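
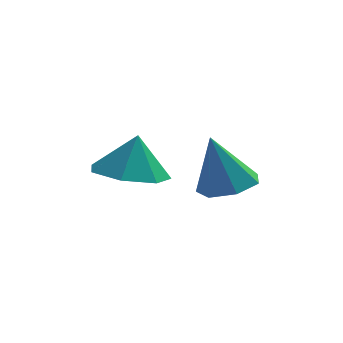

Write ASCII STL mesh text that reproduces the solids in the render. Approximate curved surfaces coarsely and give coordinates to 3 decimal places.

solid 
facet normal 0.276 -0.066 -0.959
outer loop
vertex 2.621 2.289 -2.36
vertex 1.999 2.592 -2.56
vertex 2.624 2.912 -2.402
endloop
endfacet
facet normal 0.763 0.040 0.646
outer loop
vertex 2.621 2.289 -2.36
vertex 2.624 2.912 -2.402
vertex 1.601 2.688 -1.18
endloop
endfacet
facet normal 0.276 -0.066 -0.959
outer loop
vertex 2.624 2.912 -2.402
vertex 1.999 2.592 -2.56
vertex 2.157 3.295 -2.563
endloop
endfacet
facet normal 0.438 0.745 0.503
outer loop
vertex 2.624 2.912 -2.402
vertex 2.157 3.295 -2.563
vertex 1.601 2.688 -1.18
endloop
endfacet
facet normal 0.277 -0.066 -0.959
outer loop
vertex 2.157 3.295 -2.563
vertex 1.999 2.592 -2.56
vertex 1.571 3.148 -2.722
endloop
endfacet
facet normal -0.304 0.911 0.278
outer loop
vertex 2.157 3.295 -2.563
vertex 1.571 3.148 -2.722
vertex 1.601 2.688 -1.18
endloop
endfacet
facet normal 0.277 -0.066 -0.959
outer loop
vertex 1.571 3.148 -2.722
vertex 1.999 2.592 -2.56
vertex 1.307 2.583 -2.759
endloop
endfacet
facet normal -0.901 0.412 0.140
outer loop
vertex 1.571 3.148 -2.722
vertex 1.307 2.583 -2.759
vertex 1.601 2.688 -1.18
endloop
endfacet
facet normal 0.277 -0.065 -0.959
outer loop
vertex 1.307 2.583 -2.759
vertex 1.999 2.592 -2.56
vertex 1.565 2.025 -2.647
endloop
endfacet
facet normal -0.905 -0.379 0.194
outer loop
vertex 1.307 2.583 -2.759
vertex 1.565 2.025 -2.647
vertex 1.601 2.688 -1.18
endloop
endfacet
facet normal 0.277 -0.065 -0.959
outer loop
vertex 1.565 2.025 -2.647
vertex 1.999 2.592 -2.56
vertex 2.149 1.894 -2.469
endloop
endfacet
facet normal -0.314 -0.862 0.397
outer loop
vertex 1.565 2.025 -2.647
vertex 2.149 1.894 -2.469
vertex 1.601 2.688 -1.18
endloop
endfacet
facet normal 0.276 -0.066 -0.959
outer loop
vertex 2.149 1.894 -2.469
vertex 1.999 2.592 -2.56
vertex 2.621 2.289 -2.36
endloop
endfacet
facet normal 0.428 -0.677 0.599
outer loop
vertex 2.149 1.894 -2.469
vertex 2.621 2.289 -2.36
vertex 1.601 2.688 -1.18
endloop
endfacet
facet normal -0.173 -0.224 -0.959
outer loop
vertex 0.493 0.763 -1.551
vertex -0.069 1.425 -1.604
vertex 0.787 1.426 -1.759
endloop
endfacet
facet normal 0.825 -0.200 0.529
outer loop
vertex 0.493 0.763 -1.551
vertex 0.787 1.426 -1.759
vertex 0.109 1.655 -0.616
endloop
endfacet
facet normal -0.173 -0.224 -0.959
outer loop
vertex 0.787 1.426 -1.759
vertex -0.069 1.425 -1.604
vertex 0.436 2.088 -1.85
endloop
endfacet
facet normal 0.796 0.474 0.377
outer loop
vertex 0.787 1.426 -1.759
vertex 0.436 2.088 -1.85
vertex 0.109 1.655 -0.616
endloop
endfacet
facet normal -0.173 -0.224 -0.959
outer loop
vertex 0.436 2.088 -1.85
vertex -0.069 1.425 -1.604
vertex -0.295 2.251 -1.756
endloop
endfacet
facet normal 0.248 0.892 0.379
outer loop
vertex 0.436 2.088 -1.85
vertex -0.295 2.251 -1.756
vertex 0.109 1.655 -0.616
endloop
endfacet
facet normal -0.174 -0.224 -0.959
outer loop
vertex -0.295 2.251 -1.756
vertex -0.069 1.425 -1.604
vertex -0.856 1.791 -1.547
endloop
endfacet
facet normal -0.409 0.741 0.532
outer loop
vertex -0.295 2.251 -1.756
vertex -0.856 1.791 -1.547
vertex 0.109 1.655 -0.616
endloop
endfacet
facet normal -0.173 -0.224 -0.959
outer loop
vertex -0.856 1.791 -1.547
vertex -0.069 1.425 -1.604
vertex -0.825 1.055 -1.381
endloop
endfacet
facet normal -0.678 0.134 0.723
outer loop
vertex -0.856 1.791 -1.547
vertex -0.825 1.055 -1.381
vertex 0.109 1.655 -0.616
endloop
endfacet
facet normal -0.173 -0.224 -0.959
outer loop
vertex -0.825 1.055 -1.381
vertex -0.069 1.425 -1.604
vertex -0.225 0.598 -1.383
endloop
endfacet
facet normal -0.357 -0.472 0.806
outer loop
vertex -0.825 1.055 -1.381
vertex -0.225 0.598 -1.383
vertex 0.109 1.655 -0.616
endloop
endfacet
facet normal -0.173 -0.224 -0.959
outer loop
vertex -0.225 0.598 -1.383
vertex -0.069 1.425 -1.604
vertex 0.493 0.763 -1.551
endloop
endfacet
facet normal 0.311 -0.621 0.720
outer loop
vertex -0.225 0.598 -1.383
vertex 0.493 0.763 -1.551
vertex 0.109 1.655 -0.616
endloop
endfacet

endsolid


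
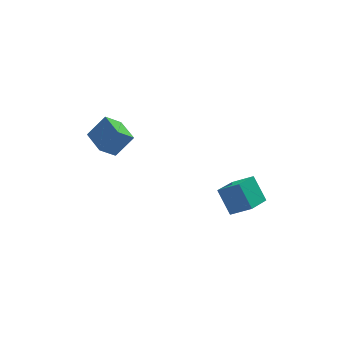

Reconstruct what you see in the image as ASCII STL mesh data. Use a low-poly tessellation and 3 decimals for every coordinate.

solid 
facet normal -0.732 -0.316 0.603
outer loop
vertex -3.292 1.864 -1.177
vertex -3.762 3.513 -0.885
vertex -4.298 1.799 -2.432
endloop
endfacet
facet normal 0.270 -0.948 -0.168
outer loop
vertex -3.398 2.187 -3.175
vertex -3.292 1.864 -1.177
vertex -4.298 1.799 -2.432
endloop
endfacet
facet normal -0.732 -0.316 0.604
outer loop
vertex -4.298 1.799 -2.432
vertex -3.762 3.513 -0.885
vertex -4.769 3.448 -2.14
endloop
endfacet
facet normal -0.626 -0.041 -0.779
outer loop
vertex -4.769 3.448 -2.14
vertex -3.398 2.187 -3.175
vertex -4.298 1.799 -2.432
endloop
endfacet
facet normal 0.626 0.040 0.779
outer loop
vertex -3.292 1.864 -1.177
vertex -2.862 3.901 -1.628
vertex -3.762 3.513 -0.885
endloop
endfacet
facet normal 0.270 -0.948 -0.168
outer loop
vertex -2.391 2.252 -1.92
vertex -3.292 1.864 -1.177
vertex -3.398 2.187 -3.175
endloop
endfacet
facet normal 0.625 0.041 0.779
outer loop
vertex -2.391 2.252 -1.92
vertex -2.862 3.901 -1.628
vertex -3.292 1.864 -1.177
endloop
endfacet
facet normal -0.270 0.948 0.168
outer loop
vertex -3.762 3.513 -0.885
vertex -2.862 3.901 -1.628
vertex -4.769 3.448 -2.14
endloop
endfacet
facet normal -0.625 -0.040 -0.779
outer loop
vertex -3.868 3.836 -2.883
vertex -3.398 2.187 -3.175
vertex -4.769 3.448 -2.14
endloop
endfacet
facet normal -0.270 0.948 0.167
outer loop
vertex -4.769 3.448 -2.14
vertex -2.862 3.901 -1.628
vertex -3.868 3.836 -2.883
endloop
endfacet
facet normal 0.732 0.316 -0.604
outer loop
vertex -3.868 3.836 -2.883
vertex -2.391 2.252 -1.92
vertex -3.398 2.187 -3.175
endloop
endfacet
facet normal 0.732 0.316 -0.603
outer loop
vertex -2.862 3.901 -1.628
vertex -2.391 2.252 -1.92
vertex -3.868 3.836 -2.883
endloop
endfacet
facet normal -0.765 0.393 -0.510
outer loop
vertex 1.077 -3.559 -2.71
vertex 2.126 -2.072 -3.139
vertex 1.604 -4.33 -4.094
endloop
endfacet
facet normal -0.561 -0.795 0.230
outer loop
vertex 2.614 -4.848 -3.421
vertex 1.077 -3.559 -2.71
vertex 1.604 -4.33 -4.094
endloop
endfacet
facet normal -0.765 0.393 -0.510
outer loop
vertex 1.604 -4.33 -4.094
vertex 2.126 -2.072 -3.139
vertex 2.653 -2.843 -4.523
endloop
endfacet
facet normal 0.316 -0.462 -0.829
outer loop
vertex 2.653 -2.843 -4.523
vertex 2.614 -4.848 -3.421
vertex 1.604 -4.33 -4.094
endloop
endfacet
facet normal -0.316 0.462 0.829
outer loop
vertex 1.077 -3.559 -2.71
vertex 3.136 -2.59 -2.466
vertex 2.126 -2.072 -3.139
endloop
endfacet
facet normal -0.561 -0.795 0.230
outer loop
vertex 2.087 -4.077 -2.037
vertex 1.077 -3.559 -2.71
vertex 2.614 -4.848 -3.421
endloop
endfacet
facet normal -0.316 0.462 0.829
outer loop
vertex 2.087 -4.077 -2.037
vertex 3.136 -2.59 -2.466
vertex 1.077 -3.559 -2.71
endloop
endfacet
facet normal 0.561 0.795 -0.230
outer loop
vertex 2.126 -2.072 -3.139
vertex 3.136 -2.59 -2.466
vertex 2.653 -2.843 -4.523
endloop
endfacet
facet normal 0.316 -0.462 -0.829
outer loop
vertex 3.663 -3.361 -3.85
vertex 2.614 -4.848 -3.421
vertex 2.653 -2.843 -4.523
endloop
endfacet
facet normal 0.561 0.795 -0.230
outer loop
vertex 2.653 -2.843 -4.523
vertex 3.136 -2.59 -2.466
vertex 3.663 -3.361 -3.85
endloop
endfacet
facet normal 0.765 -0.393 0.510
outer loop
vertex 3.663 -3.361 -3.85
vertex 2.087 -4.077 -2.037
vertex 2.614 -4.848 -3.421
endloop
endfacet
facet normal 0.765 -0.393 0.510
outer loop
vertex 3.136 -2.59 -2.466
vertex 2.087 -4.077 -2.037
vertex 3.663 -3.361 -3.85
endloop
endfacet

endsolid


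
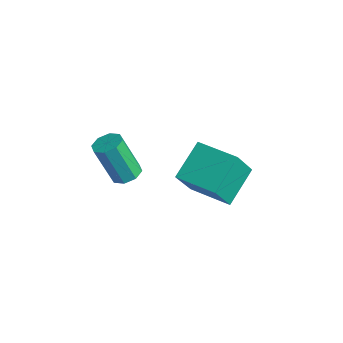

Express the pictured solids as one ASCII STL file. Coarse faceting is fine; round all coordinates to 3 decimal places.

solid 
facet normal -0.948 -0.316 -0.047
outer loop
vertex -2.244 -0.739 -3.661
vertex -2.838 0.886 -2.599
vertex -2.495 0.264 -5.337
endloop
endfacet
facet normal 0.292 -0.801 -0.523
outer loop
vertex -0.542 0.914 -5.241
vertex -2.244 -0.739 -3.661
vertex -2.495 0.264 -5.337
endloop
endfacet
facet normal -0.948 -0.315 -0.047
outer loop
vertex -2.495 0.264 -5.337
vertex -2.838 0.886 -2.599
vertex -3.088 1.89 -4.276
endloop
endfacet
facet normal -0.128 0.509 -0.851
outer loop
vertex -3.088 1.89 -4.276
vertex -0.542 0.914 -5.241
vertex -2.495 0.264 -5.337
endloop
endfacet
facet normal 0.128 -0.509 0.851
outer loop
vertex -2.244 -0.739 -3.661
vertex -0.885 1.536 -2.503
vertex -2.838 0.886 -2.599
endloop
endfacet
facet normal 0.292 -0.801 -0.523
outer loop
vertex -0.292 -0.09 -3.564
vertex -2.244 -0.739 -3.661
vertex -0.542 0.914 -5.241
endloop
endfacet
facet normal 0.127 -0.509 0.851
outer loop
vertex -0.292 -0.09 -3.564
vertex -0.885 1.536 -2.503
vertex -2.244 -0.739 -3.661
endloop
endfacet
facet normal -0.292 0.801 0.523
outer loop
vertex -2.838 0.886 -2.599
vertex -0.885 1.536 -2.503
vertex -3.088 1.89 -4.276
endloop
endfacet
facet normal -0.127 0.510 -0.851
outer loop
vertex -1.136 2.539 -4.179
vertex -0.542 0.914 -5.241
vertex -3.088 1.89 -4.276
endloop
endfacet
facet normal -0.292 0.801 0.523
outer loop
vertex -3.088 1.89 -4.276
vertex -0.885 1.536 -2.503
vertex -1.136 2.539 -4.179
endloop
endfacet
facet normal 0.948 0.315 0.048
outer loop
vertex -1.136 2.539 -4.179
vertex -0.292 -0.09 -3.564
vertex -0.542 0.914 -5.241
endloop
endfacet
facet normal 0.948 0.315 0.047
outer loop
vertex -0.885 1.536 -2.503
vertex -0.292 -0.09 -3.564
vertex -1.136 2.539 -4.179
endloop
endfacet
facet normal 0.285 0.260 -0.923
outer loop
vertex -1.642 -3.757 -1.811
vertex -2.152 -3.279 -1.834
vertex -1.484 -3.28 -1.628
endloop
endfacet
facet normal 0.912 -0.370 0.177
outer loop
vertex -1.642 -3.757 -1.811
vertex -1.484 -3.28 -1.628
vertex -2.237 -4.299 0.118
endloop
endfacet
facet normal 0.912 -0.370 0.178
outer loop
vertex -2.237 -4.299 0.118
vertex -1.484 -3.28 -1.628
vertex -2.079 -3.821 0.301
endloop
endfacet
facet normal -0.286 -0.259 0.923
outer loop
vertex -2.237 -4.299 0.118
vertex -2.079 -3.821 0.301
vertex -2.748 -3.821 0.094
endloop
endfacet
facet normal 0.285 0.258 -0.923
outer loop
vertex -1.484 -3.28 -1.628
vertex -2.152 -3.279 -1.834
vertex -1.717 -2.801 -1.566
endloop
endfacet
facet normal 0.854 0.368 0.367
outer loop
vertex -1.484 -3.28 -1.628
vertex -1.717 -2.801 -1.566
vertex -2.079 -3.821 0.301
endloop
endfacet
facet normal 0.854 0.369 0.367
outer loop
vertex -2.079 -3.821 0.301
vertex -1.717 -2.801 -1.566
vertex -2.312 -3.343 0.363
endloop
endfacet
facet normal -0.286 -0.259 0.923
outer loop
vertex -2.079 -3.821 0.301
vertex -2.312 -3.343 0.363
vertex -2.748 -3.821 0.094
endloop
endfacet
facet normal 0.285 0.259 -0.923
outer loop
vertex -1.717 -2.801 -1.566
vertex -2.152 -3.279 -1.834
vertex -2.205 -2.603 -1.661
endloop
endfacet
facet normal 0.295 0.892 0.342
outer loop
vertex -1.717 -2.801 -1.566
vertex -2.205 -2.603 -1.661
vertex -2.312 -3.343 0.363
endloop
endfacet
facet normal 0.295 0.892 0.342
outer loop
vertex -2.312 -3.343 0.363
vertex -2.205 -2.603 -1.661
vertex -2.801 -3.145 0.268
endloop
endfacet
facet normal -0.284 -0.260 0.923
outer loop
vertex -2.312 -3.343 0.363
vertex -2.801 -3.145 0.268
vertex -2.748 -3.821 0.094
endloop
endfacet
facet normal 0.285 0.259 -0.923
outer loop
vertex -2.205 -2.603 -1.661
vertex -2.152 -3.279 -1.834
vertex -2.663 -2.801 -1.858
endloop
endfacet
facet normal -0.436 0.893 0.116
outer loop
vertex -2.205 -2.603 -1.661
vertex -2.663 -2.801 -1.858
vertex -2.801 -3.145 0.268
endloop
endfacet
facet normal -0.437 0.892 0.116
outer loop
vertex -2.801 -3.145 0.268
vertex -2.663 -2.801 -1.858
vertex -3.258 -3.343 0.071
endloop
endfacet
facet normal -0.285 -0.260 0.923
outer loop
vertex -2.801 -3.145 0.268
vertex -3.258 -3.343 0.071
vertex -2.748 -3.821 0.094
endloop
endfacet
facet normal 0.286 0.259 -0.923
outer loop
vertex -2.663 -2.801 -1.858
vertex -2.152 -3.279 -1.834
vertex -2.821 -3.279 -2.041
endloop
endfacet
facet normal -0.912 0.369 -0.178
outer loop
vertex -2.663 -2.801 -1.858
vertex -2.821 -3.279 -2.041
vertex -3.258 -3.343 0.071
endloop
endfacet
facet normal -0.912 0.370 -0.177
outer loop
vertex -3.258 -3.343 0.071
vertex -2.821 -3.279 -2.041
vertex -3.416 -3.82 -0.112
endloop
endfacet
facet normal -0.285 -0.260 0.923
outer loop
vertex -3.258 -3.343 0.071
vertex -3.416 -3.82 -0.112
vertex -2.748 -3.821 0.094
endloop
endfacet
facet normal 0.286 0.259 -0.923
outer loop
vertex -2.821 -3.279 -2.041
vertex -2.152 -3.279 -1.834
vertex -2.588 -3.757 -2.103
endloop
endfacet
facet normal -0.854 -0.369 -0.367
outer loop
vertex -2.821 -3.279 -2.041
vertex -2.588 -3.757 -2.103
vertex -3.416 -3.82 -0.112
endloop
endfacet
facet normal -0.854 -0.368 -0.367
outer loop
vertex -3.416 -3.82 -0.112
vertex -2.588 -3.757 -2.103
vertex -3.183 -4.299 -0.174
endloop
endfacet
facet normal -0.285 -0.258 0.923
outer loop
vertex -3.416 -3.82 -0.112
vertex -3.183 -4.299 -0.174
vertex -2.748 -3.821 0.094
endloop
endfacet
facet normal 0.284 0.260 -0.923
outer loop
vertex -2.588 -3.757 -2.103
vertex -2.152 -3.279 -1.834
vertex -2.099 -3.955 -2.008
endloop
endfacet
facet normal -0.295 -0.892 -0.342
outer loop
vertex -2.588 -3.757 -2.103
vertex -2.099 -3.955 -2.008
vertex -3.183 -4.299 -0.174
endloop
endfacet
facet normal -0.295 -0.892 -0.342
outer loop
vertex -3.183 -4.299 -0.174
vertex -2.099 -3.955 -2.008
vertex -2.695 -4.497 -0.079
endloop
endfacet
facet normal -0.285 -0.259 0.923
outer loop
vertex -3.183 -4.299 -0.174
vertex -2.695 -4.497 -0.079
vertex -2.748 -3.821 0.094
endloop
endfacet
facet normal 0.285 0.260 -0.923
outer loop
vertex -2.099 -3.955 -2.008
vertex -2.152 -3.279 -1.834
vertex -1.642 -3.757 -1.811
endloop
endfacet
facet normal 0.436 -0.892 -0.116
outer loop
vertex -2.099 -3.955 -2.008
vertex -1.642 -3.757 -1.811
vertex -2.695 -4.497 -0.079
endloop
endfacet
facet normal 0.436 -0.892 -0.116
outer loop
vertex -2.695 -4.497 -0.079
vertex -1.642 -3.757 -1.811
vertex -2.237 -4.299 0.118
endloop
endfacet
facet normal -0.285 -0.259 0.923
outer loop
vertex -2.695 -4.497 -0.079
vertex -2.237 -4.299 0.118
vertex -2.748 -3.821 0.094
endloop
endfacet

endsolid


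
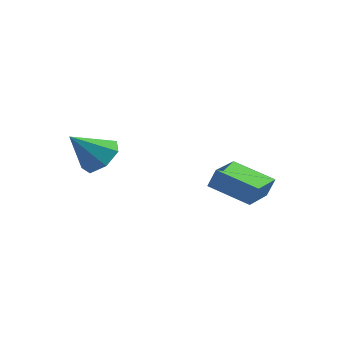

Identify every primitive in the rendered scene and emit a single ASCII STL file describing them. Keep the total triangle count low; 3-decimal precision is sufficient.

solid 
facet normal -0.947 0.016 0.320
outer loop
vertex -0.421 2.559 -0.206
vertex -0.463 4.145 -0.412
vertex -0.702 2.444 -1.032
endloop
endfacet
facet normal 0.027 -0.991 0.129
outer loop
vertex 1.003 2.415 -1.608
vertex -0.421 2.559 -0.206
vertex -0.702 2.444 -1.032
endloop
endfacet
facet normal -0.947 0.016 0.320
outer loop
vertex -0.702 2.444 -1.032
vertex -0.463 4.145 -0.412
vertex -0.744 4.03 -1.237
endloop
endfacet
facet normal -0.319 -0.130 -0.939
outer loop
vertex -0.744 4.03 -1.237
vertex 1.003 2.415 -1.608
vertex -0.702 2.444 -1.032
endloop
endfacet
facet normal 0.319 0.130 0.939
outer loop
vertex -0.421 2.559 -0.206
vertex 1.242 4.116 -0.988
vertex -0.463 4.145 -0.412
endloop
endfacet
facet normal 0.027 -0.991 0.129
outer loop
vertex 1.284 2.53 -0.783
vertex -0.421 2.559 -0.206
vertex 1.003 2.415 -1.608
endloop
endfacet
facet normal 0.320 0.130 0.939
outer loop
vertex 1.284 2.53 -0.783
vertex 1.242 4.116 -0.988
vertex -0.421 2.559 -0.206
endloop
endfacet
facet normal -0.027 0.991 -0.129
outer loop
vertex -0.463 4.145 -0.412
vertex 1.242 4.116 -0.988
vertex -0.744 4.03 -1.237
endloop
endfacet
facet normal -0.320 -0.130 -0.938
outer loop
vertex 0.961 4.001 -1.814
vertex 1.003 2.415 -1.608
vertex -0.744 4.03 -1.237
endloop
endfacet
facet normal -0.027 0.991 -0.129
outer loop
vertex -0.744 4.03 -1.237
vertex 1.242 4.116 -0.988
vertex 0.961 4.001 -1.814
endloop
endfacet
facet normal 0.947 -0.017 -0.320
outer loop
vertex 0.961 4.001 -1.814
vertex 1.284 2.53 -0.783
vertex 1.003 2.415 -1.608
endloop
endfacet
facet normal 0.947 -0.016 -0.320
outer loop
vertex 1.242 4.116 -0.988
vertex 1.284 2.53 -0.783
vertex 0.961 4.001 -1.814
endloop
endfacet
facet normal 0.478 0.509 -0.716
outer loop
vertex -2.404 -1.114 1.792
vertex -3.17 -1.015 1.351
vertex -2.813 -0.483 1.968
endloop
endfacet
facet normal 0.411 0.012 0.912
outer loop
vertex -2.404 -1.114 1.792
vertex -2.813 -0.483 1.968
vertex -3.93 -1.825 2.489
endloop
endfacet
facet normal 0.478 0.509 -0.716
outer loop
vertex -2.813 -0.483 1.968
vertex -3.17 -1.015 1.351
vertex -3.491 -0.253 1.679
endloop
endfacet
facet normal -0.195 0.492 0.849
outer loop
vertex -2.813 -0.483 1.968
vertex -3.491 -0.253 1.679
vertex -3.93 -1.825 2.489
endloop
endfacet
facet normal 0.477 0.509 -0.716
outer loop
vertex -3.491 -0.253 1.679
vertex -3.17 -1.015 1.351
vertex -3.928 -0.597 1.143
endloop
endfacet
facet normal -0.815 0.428 0.390
outer loop
vertex -3.491 -0.253 1.679
vertex -3.928 -0.597 1.143
vertex -3.93 -1.825 2.489
endloop
endfacet
facet normal 0.477 0.510 -0.716
outer loop
vertex -3.928 -0.597 1.143
vertex -3.17 -1.015 1.351
vertex -3.794 -1.256 0.763
endloop
endfacet
facet normal -0.984 -0.131 -0.121
outer loop
vertex -3.928 -0.597 1.143
vertex -3.794 -1.256 0.763
vertex -3.93 -1.825 2.489
endloop
endfacet
facet normal 0.477 0.510 -0.716
outer loop
vertex -3.794 -1.256 0.763
vertex -3.17 -1.015 1.351
vertex -3.19 -1.733 0.826
endloop
endfacet
facet normal -0.573 -0.764 -0.297
outer loop
vertex -3.794 -1.256 0.763
vertex -3.19 -1.733 0.826
vertex -3.93 -1.825 2.489
endloop
endfacet
facet normal 0.478 0.510 -0.715
outer loop
vertex -3.19 -1.733 0.826
vertex -3.17 -1.015 1.351
vertex -2.572 -1.67 1.284
endloop
endfacet
facet normal 0.107 -0.994 -0.007
outer loop
vertex -3.19 -1.733 0.826
vertex -2.572 -1.67 1.284
vertex -3.93 -1.825 2.489
endloop
endfacet
facet normal 0.478 0.509 -0.716
outer loop
vertex -2.572 -1.67 1.284
vertex -3.17 -1.015 1.351
vertex -2.404 -1.114 1.792
endloop
endfacet
facet normal 0.545 -0.649 0.531
outer loop
vertex -2.572 -1.67 1.284
vertex -2.404 -1.114 1.792
vertex -3.93 -1.825 2.489
endloop
endfacet

endsolid


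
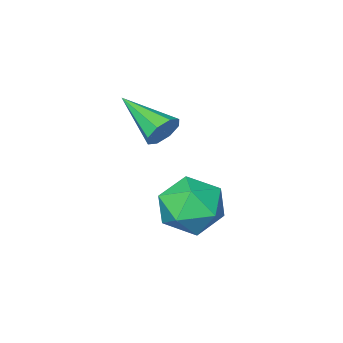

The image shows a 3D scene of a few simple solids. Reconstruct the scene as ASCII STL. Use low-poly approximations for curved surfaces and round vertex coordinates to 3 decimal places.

solid 
facet normal -0.277 0.060 0.959
outer loop
vertex -0.278 -0.495 -0.159
vertex 0.321 -1.469 0.075
vertex 0.843 -0.429 0.161
endloop
endfacet
facet normal -0.232 0.709 0.666
outer loop
vertex -0.278 -0.495 -0.159
vertex 0.843 -0.429 0.161
vertex 0.44 0.249 -0.7
endloop
endfacet
facet normal -0.675 0.730 0.107
outer loop
vertex -0.278 -0.495 -0.159
vertex 0.44 0.249 -0.7
vertex -0.33 -0.373 -1.318
endloop
endfacet
facet normal -0.994 0.093 0.054
outer loop
vertex -0.278 -0.495 -0.159
vertex -0.33 -0.373 -1.318
vertex -0.403 -1.435 -0.84
endloop
endfacet
facet normal -0.748 -0.321 0.580
outer loop
vertex -0.278 -0.495 -0.159
vertex -0.403 -1.435 -0.84
vertex 0.321 -1.469 0.075
endloop
endfacet
facet normal 0.433 0.796 0.424
outer loop
vertex 0.44 0.249 -0.7
vertex 0.843 -0.429 0.161
vertex 1.483 -0.265 -0.8
endloop
endfacet
facet normal 0.360 -0.255 0.897
outer loop
vertex 0.843 -0.429 0.161
vertex 0.321 -1.469 0.075
vertex 1.41 -1.327 -0.322
endloop
endfacet
facet normal -0.402 -0.870 0.285
outer loop
vertex 0.321 -1.469 0.075
vertex -0.403 -1.435 -0.84
vertex 0.64 -1.949 -0.94
endloop
endfacet
facet normal -0.799 -0.200 -0.567
outer loop
vertex -0.403 -1.435 -0.84
vertex -0.33 -0.373 -1.318
vertex 0.237 -1.271 -1.801
endloop
endfacet
facet normal -0.284 0.829 -0.481
outer loop
vertex -0.33 -0.373 -1.318
vertex 0.44 0.249 -0.7
vertex 0.759 -0.231 -1.715
endloop
endfacet
facet normal 0.994 -0.093 -0.054
outer loop
vertex 1.358 -1.205 -1.481
vertex 1.483 -0.265 -0.8
vertex 1.41 -1.327 -0.322
endloop
endfacet
facet normal 0.675 -0.730 -0.107
outer loop
vertex 1.358 -1.205 -1.481
vertex 1.41 -1.327 -0.322
vertex 0.64 -1.949 -0.94
endloop
endfacet
facet normal 0.232 -0.709 -0.666
outer loop
vertex 1.358 -1.205 -1.481
vertex 0.64 -1.949 -0.94
vertex 0.237 -1.271 -1.801
endloop
endfacet
facet normal 0.277 -0.060 -0.959
outer loop
vertex 1.358 -1.205 -1.481
vertex 0.237 -1.271 -1.801
vertex 0.759 -0.231 -1.715
endloop
endfacet
facet normal 0.748 0.321 -0.580
outer loop
vertex 1.358 -1.205 -1.481
vertex 0.759 -0.231 -1.715
vertex 1.483 -0.265 -0.8
endloop
endfacet
facet normal 0.799 0.200 0.567
outer loop
vertex 1.41 -1.327 -0.322
vertex 1.483 -0.265 -0.8
vertex 0.843 -0.429 0.161
endloop
endfacet
facet normal 0.284 -0.829 0.481
outer loop
vertex 0.64 -1.949 -0.94
vertex 1.41 -1.327 -0.322
vertex 0.321 -1.469 0.075
endloop
endfacet
facet normal -0.433 -0.796 -0.424
outer loop
vertex 0.237 -1.271 -1.801
vertex 0.64 -1.949 -0.94
vertex -0.403 -1.435 -0.84
endloop
endfacet
facet normal -0.360 0.255 -0.897
outer loop
vertex 0.759 -0.231 -1.715
vertex 0.237 -1.271 -1.801
vertex -0.33 -0.373 -1.318
endloop
endfacet
facet normal 0.402 0.870 -0.285
outer loop
vertex 1.483 -0.265 -0.8
vertex 0.759 -0.231 -1.715
vertex 0.44 0.249 -0.7
endloop
endfacet
facet normal -0.182 0.902 -0.391
outer loop
vertex 1.763 -1.326 2.036
vertex 1.266 -1.248 2.447
vertex 1.902 -1.113 2.463
endloop
endfacet
facet normal 0.954 -0.226 -0.198
outer loop
vertex 1.763 -1.326 2.036
vertex 1.902 -1.113 2.463
vertex 1.614 -2.972 3.193
endloop
endfacet
facet normal -0.182 0.903 -0.390
outer loop
vertex 1.902 -1.113 2.463
vertex 1.266 -1.248 2.447
vertex 1.668 -0.979 2.882
endloop
endfacet
facet normal 0.879 0.050 0.475
outer loop
vertex 1.902 -1.113 2.463
vertex 1.668 -0.979 2.882
vertex 1.614 -2.972 3.193
endloop
endfacet
facet normal -0.181 0.903 -0.390
outer loop
vertex 1.668 -0.979 2.882
vertex 1.266 -1.248 2.447
vertex 1.198 -1.003 3.045
endloop
endfacet
facet normal 0.318 0.138 0.938
outer loop
vertex 1.668 -0.979 2.882
vertex 1.198 -1.003 3.045
vertex 1.614 -2.972 3.193
endloop
endfacet
facet normal -0.183 0.902 -0.390
outer loop
vertex 1.198 -1.003 3.045
vertex 1.266 -1.248 2.447
vertex 0.769 -1.171 2.858
endloop
endfacet
facet normal -0.395 -0.014 0.919
outer loop
vertex 1.198 -1.003 3.045
vertex 0.769 -1.171 2.858
vertex 1.614 -2.972 3.193
endloop
endfacet
facet normal -0.183 0.902 -0.390
outer loop
vertex 0.769 -1.171 2.858
vertex 1.266 -1.248 2.447
vertex 0.631 -1.384 2.43
endloop
endfacet
facet normal -0.845 -0.317 0.430
outer loop
vertex 0.769 -1.171 2.858
vertex 0.631 -1.384 2.43
vertex 1.614 -2.972 3.193
endloop
endfacet
facet normal -0.183 0.903 -0.390
outer loop
vertex 0.631 -1.384 2.43
vertex 1.266 -1.248 2.447
vertex 0.865 -1.517 2.012
endloop
endfacet
facet normal -0.769 -0.592 -0.242
outer loop
vertex 0.631 -1.384 2.43
vertex 0.865 -1.517 2.012
vertex 1.614 -2.972 3.193
endloop
endfacet
facet normal -0.180 0.902 -0.392
outer loop
vertex 0.865 -1.517 2.012
vertex 1.266 -1.248 2.447
vertex 1.334 -1.494 1.849
endloop
endfacet
facet normal -0.211 -0.679 -0.703
outer loop
vertex 0.865 -1.517 2.012
vertex 1.334 -1.494 1.849
vertex 1.614 -2.972 3.193
endloop
endfacet
facet normal -0.182 0.902 -0.392
outer loop
vertex 1.334 -1.494 1.849
vertex 1.266 -1.248 2.447
vertex 1.763 -1.326 2.036
endloop
endfacet
facet normal 0.504 -0.527 -0.684
outer loop
vertex 1.334 -1.494 1.849
vertex 1.763 -1.326 2.036
vertex 1.614 -2.972 3.193
endloop
endfacet

endsolid


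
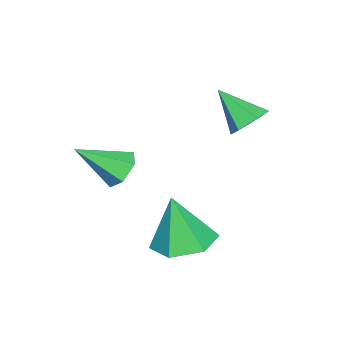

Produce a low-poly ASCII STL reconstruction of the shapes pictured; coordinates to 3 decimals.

solid 
facet normal -0.007 0.220 -0.975
outer loop
vertex 0.564 1.428 -1.782
vertex -0.296 1.448 -1.771
vertex 0.153 2.164 -1.613
endloop
endfacet
facet normal 0.792 0.323 0.518
outer loop
vertex 0.564 1.428 -1.782
vertex 0.153 2.164 -1.613
vertex -0.284 1.112 -0.289
endloop
endfacet
facet normal -0.007 0.220 -0.975
outer loop
vertex 0.153 2.164 -1.613
vertex -0.296 1.448 -1.771
vertex -0.707 2.184 -1.602
endloop
endfacet
facet normal 0.026 0.778 0.627
outer loop
vertex 0.153 2.164 -1.613
vertex -0.707 2.184 -1.602
vertex -0.284 1.112 -0.289
endloop
endfacet
facet normal -0.008 0.220 -0.976
outer loop
vertex -0.707 2.184 -1.602
vertex -0.296 1.448 -1.771
vertex -1.155 1.467 -1.76
endloop
endfacet
facet normal -0.763 0.358 0.538
outer loop
vertex -0.707 2.184 -1.602
vertex -1.155 1.467 -1.76
vertex -0.284 1.112 -0.289
endloop
endfacet
facet normal -0.008 0.221 -0.975
outer loop
vertex -1.155 1.467 -1.76
vertex -0.296 1.448 -1.771
vertex -0.744 0.731 -1.93
endloop
endfacet
facet normal -0.785 -0.517 0.340
outer loop
vertex -1.155 1.467 -1.76
vertex -0.744 0.731 -1.93
vertex -0.284 1.112 -0.289
endloop
endfacet
facet normal -0.007 0.221 -0.975
outer loop
vertex -0.744 0.731 -1.93
vertex -0.296 1.448 -1.771
vertex 0.115 0.711 -1.941
endloop
endfacet
facet normal -0.020 -0.973 0.231
outer loop
vertex -0.744 0.731 -1.93
vertex 0.115 0.711 -1.941
vertex -0.284 1.112 -0.289
endloop
endfacet
facet normal -0.007 0.221 -0.975
outer loop
vertex 0.115 0.711 -1.941
vertex -0.296 1.448 -1.771
vertex 0.564 1.428 -1.782
endloop
endfacet
facet normal 0.769 -0.553 0.320
outer loop
vertex 0.115 0.711 -1.941
vertex 0.564 1.428 -1.782
vertex -0.284 1.112 -0.289
endloop
endfacet
facet normal -0.411 0.704 -0.580
outer loop
vertex 0.553 0.257 0.549
vertex 0.04 -0.011 0.587
vertex 0.185 0.394 0.976
endloop
endfacet
facet normal 0.757 0.384 0.529
outer loop
vertex 0.553 0.257 0.549
vertex 0.185 0.394 0.976
vertex 0.6 -0.969 1.373
endloop
endfacet
facet normal -0.414 0.703 -0.578
outer loop
vertex 0.185 0.394 0.976
vertex 0.04 -0.011 0.587
vertex -0.327 0.125 1.015
endloop
endfacet
facet normal -0.064 0.261 0.963
outer loop
vertex 0.185 0.394 0.976
vertex -0.327 0.125 1.015
vertex 0.6 -0.969 1.373
endloop
endfacet
facet normal -0.411 0.706 -0.577
outer loop
vertex -0.327 0.125 1.015
vertex 0.04 -0.011 0.587
vertex -0.473 -0.279 0.625
endloop
endfacet
facet normal -0.679 -0.368 0.635
outer loop
vertex -0.327 0.125 1.015
vertex -0.473 -0.279 0.625
vertex 0.6 -0.969 1.373
endloop
endfacet
facet normal -0.411 0.705 -0.579
outer loop
vertex -0.473 -0.279 0.625
vertex 0.04 -0.011 0.587
vertex -0.105 -0.415 0.198
endloop
endfacet
facet normal -0.471 -0.872 -0.128
outer loop
vertex -0.473 -0.279 0.625
vertex -0.105 -0.415 0.198
vertex 0.6 -0.969 1.373
endloop
endfacet
facet normal -0.413 0.704 -0.578
outer loop
vertex -0.105 -0.415 0.198
vertex 0.04 -0.011 0.587
vertex 0.407 -0.147 0.159
endloop
endfacet
facet normal 0.349 -0.749 -0.563
outer loop
vertex -0.105 -0.415 0.198
vertex 0.407 -0.147 0.159
vertex 0.6 -0.969 1.373
endloop
endfacet
facet normal -0.411 0.706 -0.577
outer loop
vertex 0.407 -0.147 0.159
vertex 0.04 -0.011 0.587
vertex 0.553 0.257 0.549
endloop
endfacet
facet normal 0.964 -0.121 -0.235
outer loop
vertex 0.407 -0.147 0.159
vertex 0.553 0.257 0.549
vertex 0.6 -0.969 1.373
endloop
endfacet
facet normal 0.119 0.721 -0.683
outer loop
vertex -2.079 2.081 1.279
vertex -2.665 2.137 1.236
vertex -2.365 2.46 1.629
endloop
endfacet
facet normal 0.760 -0.027 0.650
outer loop
vertex -2.079 2.081 1.279
vertex -2.365 2.46 1.629
vertex -2.815 1.223 2.104
endloop
endfacet
facet normal 0.120 0.720 -0.684
outer loop
vertex -2.365 2.46 1.629
vertex -2.665 2.137 1.236
vertex -2.95 2.517 1.586
endloop
endfacet
facet normal -0.032 0.369 0.929
outer loop
vertex -2.365 2.46 1.629
vertex -2.95 2.517 1.586
vertex -2.815 1.223 2.104
endloop
endfacet
facet normal 0.119 0.720 -0.684
outer loop
vertex -2.95 2.517 1.586
vertex -2.665 2.137 1.236
vertex -3.25 2.194 1.194
endloop
endfacet
facet normal -0.835 0.127 0.535
outer loop
vertex -2.95 2.517 1.586
vertex -3.25 2.194 1.194
vertex -2.815 1.223 2.104
endloop
endfacet
facet normal 0.119 0.721 -0.683
outer loop
vertex -3.25 2.194 1.194
vertex -2.665 2.137 1.236
vertex -2.964 1.815 0.844
endloop
endfacet
facet normal -0.848 -0.511 -0.140
outer loop
vertex -3.25 2.194 1.194
vertex -2.964 1.815 0.844
vertex -2.815 1.223 2.104
endloop
endfacet
facet normal 0.119 0.721 -0.683
outer loop
vertex -2.964 1.815 0.844
vertex -2.665 2.137 1.236
vertex -2.379 1.758 0.886
endloop
endfacet
facet normal -0.058 -0.906 -0.419
outer loop
vertex -2.964 1.815 0.844
vertex -2.379 1.758 0.886
vertex -2.815 1.223 2.104
endloop
endfacet
facet normal 0.119 0.721 -0.683
outer loop
vertex -2.379 1.758 0.886
vertex -2.665 2.137 1.236
vertex -2.079 2.081 1.279
endloop
endfacet
facet normal 0.747 -0.664 -0.024
outer loop
vertex -2.379 1.758 0.886
vertex -2.079 2.081 1.279
vertex -2.815 1.223 2.104
endloop
endfacet

endsolid


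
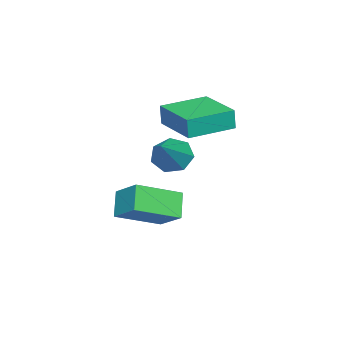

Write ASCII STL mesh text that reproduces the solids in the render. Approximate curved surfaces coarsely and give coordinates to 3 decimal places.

solid 
facet normal -0.810 -0.093 -0.579
outer loop
vertex 1.22 0.519 0.206
vertex 0.71 0.633 0.902
vertex 1.029 1.233 0.359
endloop
endfacet
facet normal 0.779 0.323 -0.537
outer loop
vertex 1.22 0.519 0.206
vertex 1.029 1.233 0.359
vertex 2.41 0.827 2.118
endloop
endfacet
facet normal -0.810 -0.093 -0.579
outer loop
vertex 1.029 1.233 0.359
vertex 0.71 0.633 0.902
vertex 0.597 1.495 0.921
endloop
endfacet
facet normal 0.407 0.907 -0.110
outer loop
vertex 1.029 1.233 0.359
vertex 0.597 1.495 0.921
vertex 2.41 0.827 2.118
endloop
endfacet
facet normal -0.809 -0.093 -0.580
outer loop
vertex 0.597 1.495 0.921
vertex 0.71 0.633 0.902
vertex 0.25 1.107 1.468
endloop
endfacet
facet normal -0.059 0.831 0.553
outer loop
vertex 0.597 1.495 0.921
vertex 0.25 1.107 1.468
vertex 2.41 0.827 2.118
endloop
endfacet
facet normal -0.809 -0.092 -0.580
outer loop
vertex 0.25 1.107 1.468
vertex 0.71 0.633 0.902
vertex 0.249 0.362 1.588
endloop
endfacet
facet normal -0.266 0.154 0.952
outer loop
vertex 0.25 1.107 1.468
vertex 0.249 0.362 1.588
vertex 2.41 0.827 2.118
endloop
endfacet
facet normal -0.809 -0.093 -0.580
outer loop
vertex 0.249 0.362 1.588
vertex 0.71 0.633 0.902
vertex 0.595 -0.18 1.192
endloop
endfacet
facet normal -0.061 -0.614 0.787
outer loop
vertex 0.249 0.362 1.588
vertex 0.595 -0.18 1.192
vertex 2.41 0.827 2.118
endloop
endfacet
facet normal -0.810 -0.092 -0.579
outer loop
vertex 0.595 -0.18 1.192
vertex 0.71 0.633 0.902
vertex 1.027 -0.109 0.577
endloop
endfacet
facet normal 0.405 -0.896 0.181
outer loop
vertex 0.595 -0.18 1.192
vertex 1.027 -0.109 0.577
vertex 2.41 0.827 2.118
endloop
endfacet
facet normal -0.810 -0.093 -0.579
outer loop
vertex 1.027 -0.109 0.577
vertex 0.71 0.633 0.902
vertex 1.22 0.519 0.206
endloop
endfacet
facet normal 0.778 -0.479 -0.407
outer loop
vertex 1.027 -0.109 0.577
vertex 1.22 0.519 0.206
vertex 2.41 0.827 2.118
endloop
endfacet
facet normal -0.757 0.651 0.057
outer loop
vertex 0.518 1.937 4.135
vertex 1.881 3.521 4.166
vertex 0.487 1.981 3.226
endloop
endfacet
facet normal -0.652 -0.758 -0.014
outer loop
vertex 1.979 0.699 3.114
vertex 0.518 1.937 4.135
vertex 0.487 1.981 3.226
endloop
endfacet
facet normal -0.757 0.651 0.057
outer loop
vertex 0.487 1.981 3.226
vertex 1.881 3.521 4.166
vertex 1.851 3.565 3.258
endloop
endfacet
facet normal -0.033 0.049 -0.998
outer loop
vertex 1.851 3.565 3.258
vertex 1.979 0.699 3.114
vertex 0.487 1.981 3.226
endloop
endfacet
facet normal 0.033 -0.048 0.998
outer loop
vertex 0.518 1.937 4.135
vertex 3.373 2.239 4.054
vertex 1.881 3.521 4.166
endloop
endfacet
facet normal -0.653 -0.758 -0.015
outer loop
vertex 2.009 0.655 4.022
vertex 0.518 1.937 4.135
vertex 1.979 0.699 3.114
endloop
endfacet
facet normal 0.034 -0.049 0.998
outer loop
vertex 2.009 0.655 4.022
vertex 3.373 2.239 4.054
vertex 0.518 1.937 4.135
endloop
endfacet
facet normal 0.652 0.758 0.015
outer loop
vertex 1.881 3.521 4.166
vertex 3.373 2.239 4.054
vertex 1.851 3.565 3.258
endloop
endfacet
facet normal -0.034 0.049 -0.998
outer loop
vertex 3.342 2.283 3.145
vertex 1.979 0.699 3.114
vertex 1.851 3.565 3.258
endloop
endfacet
facet normal 0.653 0.758 0.014
outer loop
vertex 1.851 3.565 3.258
vertex 3.373 2.239 4.054
vertex 3.342 2.283 3.145
endloop
endfacet
facet normal 0.757 -0.651 -0.057
outer loop
vertex 3.342 2.283 3.145
vertex 2.009 0.655 4.022
vertex 1.979 0.699 3.114
endloop
endfacet
facet normal 0.757 -0.651 -0.057
outer loop
vertex 3.373 2.239 4.054
vertex 2.009 0.655 4.022
vertex 3.342 2.283 3.145
endloop
endfacet
facet normal -0.647 0.657 -0.387
outer loop
vertex 1.484 0.526 -1.153
vertex 2.077 1.586 -0.343
vertex 2.284 0.776 -2.066
endloop
endfacet
facet normal -0.407 -0.726 -0.555
outer loop
vertex 3.603 -0.566 -1.277
vertex 1.484 0.526 -1.153
vertex 2.284 0.776 -2.066
endloop
endfacet
facet normal -0.646 0.658 -0.387
outer loop
vertex 2.284 0.776 -2.066
vertex 2.077 1.586 -0.343
vertex 2.878 1.836 -1.256
endloop
endfacet
facet normal 0.646 0.201 -0.737
outer loop
vertex 2.878 1.836 -1.256
vertex 3.603 -0.566 -1.277
vertex 2.284 0.776 -2.066
endloop
endfacet
facet normal -0.646 -0.202 0.737
outer loop
vertex 1.484 0.526 -1.153
vertex 3.396 0.244 0.446
vertex 2.077 1.586 -0.343
endloop
endfacet
facet normal -0.406 -0.726 -0.555
outer loop
vertex 2.802 -0.816 -0.364
vertex 1.484 0.526 -1.153
vertex 3.603 -0.566 -1.277
endloop
endfacet
facet normal -0.646 -0.201 0.737
outer loop
vertex 2.802 -0.816 -0.364
vertex 3.396 0.244 0.446
vertex 1.484 0.526 -1.153
endloop
endfacet
facet normal 0.406 0.726 0.555
outer loop
vertex 2.077 1.586 -0.343
vertex 3.396 0.244 0.446
vertex 2.878 1.836 -1.256
endloop
endfacet
facet normal 0.646 0.201 -0.736
outer loop
vertex 4.196 0.494 -0.467
vertex 3.603 -0.566 -1.277
vertex 2.878 1.836 -1.256
endloop
endfacet
facet normal 0.407 0.726 0.555
outer loop
vertex 2.878 1.836 -1.256
vertex 3.396 0.244 0.446
vertex 4.196 0.494 -0.467
endloop
endfacet
facet normal 0.646 -0.657 0.387
outer loop
vertex 4.196 0.494 -0.467
vertex 2.802 -0.816 -0.364
vertex 3.603 -0.566 -1.277
endloop
endfacet
facet normal 0.647 -0.658 0.386
outer loop
vertex 3.396 0.244 0.446
vertex 2.802 -0.816 -0.364
vertex 4.196 0.494 -0.467
endloop
endfacet

endsolid


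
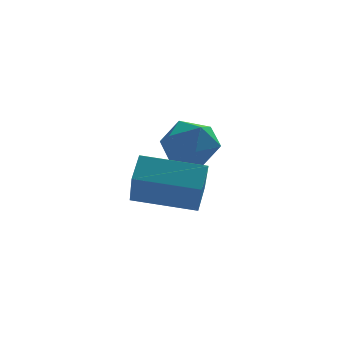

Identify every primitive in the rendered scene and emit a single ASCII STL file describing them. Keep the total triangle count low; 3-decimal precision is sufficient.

solid 
facet normal -0.962 0.218 0.165
outer loop
vertex -1.27 -3.154 -1.882
vertex -0.972 -2.352 -1.206
vertex -1.247 -2.084 -3.163
endloop
endfacet
facet normal -0.274 -0.736 -0.619
outer loop
vertex 0.792 -2.548 -3.514
vertex -1.27 -3.154 -1.882
vertex -1.247 -2.084 -3.163
endloop
endfacet
facet normal -0.962 0.219 0.165
outer loop
vertex -1.247 -2.084 -3.163
vertex -0.972 -2.352 -1.206
vertex -0.948 -1.282 -2.488
endloop
endfacet
facet normal 0.014 0.641 -0.768
outer loop
vertex -0.948 -1.282 -2.488
vertex 0.792 -2.548 -3.514
vertex -1.247 -2.084 -3.163
endloop
endfacet
facet normal -0.014 -0.641 0.767
outer loop
vertex -1.27 -3.154 -1.882
vertex 1.067 -2.816 -1.557
vertex -0.972 -2.352 -1.206
endloop
endfacet
facet normal -0.274 -0.736 -0.619
outer loop
vertex 0.768 -3.618 -2.232
vertex -1.27 -3.154 -1.882
vertex 0.792 -2.548 -3.514
endloop
endfacet
facet normal -0.014 -0.641 0.768
outer loop
vertex 0.768 -3.618 -2.232
vertex 1.067 -2.816 -1.557
vertex -1.27 -3.154 -1.882
endloop
endfacet
facet normal 0.274 0.736 0.619
outer loop
vertex -0.972 -2.352 -1.206
vertex 1.067 -2.816 -1.557
vertex -0.948 -1.282 -2.488
endloop
endfacet
facet normal 0.014 0.641 -0.767
outer loop
vertex 1.09 -1.746 -2.838
vertex 0.792 -2.548 -3.514
vertex -0.948 -1.282 -2.488
endloop
endfacet
facet normal 0.274 0.736 0.619
outer loop
vertex -0.948 -1.282 -2.488
vertex 1.067 -2.816 -1.557
vertex 1.09 -1.746 -2.838
endloop
endfacet
facet normal 0.962 -0.219 -0.165
outer loop
vertex 1.09 -1.746 -2.838
vertex 0.768 -3.618 -2.232
vertex 0.792 -2.548 -3.514
endloop
endfacet
facet normal 0.962 -0.219 -0.166
outer loop
vertex 1.067 -2.816 -1.557
vertex 0.768 -3.618 -2.232
vertex 1.09 -1.746 -2.838
endloop
endfacet
facet normal -0.311 -0.219 0.925
outer loop
vertex 0.586 0.986 -0.898
vertex 0.172 0.063 -1.256
vertex 1.186 0.097 -0.907
endloop
endfacet
facet normal 0.281 0.180 0.943
outer loop
vertex 0.586 0.986 -0.898
vertex 1.186 0.097 -0.907
vertex 1.61 1.034 -1.212
endloop
endfacet
facet normal 0.146 0.789 0.597
outer loop
vertex 0.586 0.986 -0.898
vertex 1.61 1.034 -1.212
vertex 0.859 1.579 -1.749
endloop
endfacet
facet normal -0.528 0.767 0.365
outer loop
vertex 0.586 0.986 -0.898
vertex 0.859 1.579 -1.749
vertex -0.03 0.979 -1.776
endloop
endfacet
facet normal -0.811 0.143 0.568
outer loop
vertex 0.586 0.986 -0.898
vertex -0.03 0.979 -1.776
vertex 0.172 0.063 -1.256
endloop
endfacet
facet normal 0.792 -0.168 0.587
outer loop
vertex 1.61 1.034 -1.212
vertex 1.186 0.097 -0.907
vertex 1.83 0.141 -1.764
endloop
endfacet
facet normal -0.165 -0.814 0.557
outer loop
vertex 1.186 0.097 -0.907
vertex 0.172 0.063 -1.256
vertex 0.941 -0.459 -1.791
endloop
endfacet
facet normal -0.974 -0.227 -0.021
outer loop
vertex 0.172 0.063 -1.256
vertex -0.03 0.979 -1.776
vertex 0.19 0.086 -2.328
endloop
endfacet
facet normal -0.517 0.782 -0.348
outer loop
vertex -0.03 0.979 -1.776
vertex 0.859 1.579 -1.749
vertex 0.614 1.023 -2.633
endloop
endfacet
facet normal 0.574 0.818 0.027
outer loop
vertex 0.859 1.579 -1.749
vertex 1.61 1.034 -1.212
vertex 1.628 1.057 -2.284
endloop
endfacet
facet normal 0.528 -0.767 -0.365
outer loop
vertex 1.214 0.134 -2.642
vertex 1.83 0.141 -1.764
vertex 0.941 -0.459 -1.791
endloop
endfacet
facet normal -0.146 -0.789 -0.597
outer loop
vertex 1.214 0.134 -2.642
vertex 0.941 -0.459 -1.791
vertex 0.19 0.086 -2.328
endloop
endfacet
facet normal -0.281 -0.180 -0.943
outer loop
vertex 1.214 0.134 -2.642
vertex 0.19 0.086 -2.328
vertex 0.614 1.023 -2.633
endloop
endfacet
facet normal 0.311 0.219 -0.925
outer loop
vertex 1.214 0.134 -2.642
vertex 0.614 1.023 -2.633
vertex 1.628 1.057 -2.284
endloop
endfacet
facet normal 0.811 -0.143 -0.568
outer loop
vertex 1.214 0.134 -2.642
vertex 1.628 1.057 -2.284
vertex 1.83 0.141 -1.764
endloop
endfacet
facet normal 0.517 -0.782 0.348
outer loop
vertex 0.941 -0.459 -1.791
vertex 1.83 0.141 -1.764
vertex 1.186 0.097 -0.907
endloop
endfacet
facet normal -0.574 -0.818 -0.027
outer loop
vertex 0.19 0.086 -2.328
vertex 0.941 -0.459 -1.791
vertex 0.172 0.063 -1.256
endloop
endfacet
facet normal -0.792 0.168 -0.587
outer loop
vertex 0.614 1.023 -2.633
vertex 0.19 0.086 -2.328
vertex -0.03 0.979 -1.776
endloop
endfacet
facet normal 0.165 0.814 -0.557
outer loop
vertex 1.628 1.057 -2.284
vertex 0.614 1.023 -2.633
vertex 0.859 1.579 -1.749
endloop
endfacet
facet normal 0.974 0.227 0.021
outer loop
vertex 1.83 0.141 -1.764
vertex 1.628 1.057 -2.284
vertex 1.61 1.034 -1.212
endloop
endfacet

endsolid


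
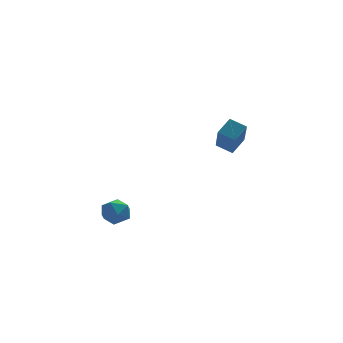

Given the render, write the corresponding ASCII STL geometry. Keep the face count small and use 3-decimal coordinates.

solid 
facet normal 0.479 0.738 -0.476
outer loop
vertex -3.606 -3.011 -2.318
vertex -3.926 -2.441 -1.757
vertex -3.172 -2.827 -1.597
endloop
endfacet
facet normal 0.836 0.122 -0.535
outer loop
vertex -3.606 -3.011 -2.318
vertex -3.172 -2.827 -1.597
vertex -3.227 -3.643 -1.87
endloop
endfacet
facet normal 0.405 -0.355 -0.843
outer loop
vertex -3.606 -3.011 -2.318
vertex -3.227 -3.643 -1.87
vertex -4.015 -3.761 -2.199
endloop
endfacet
facet normal -0.219 -0.035 -0.975
outer loop
vertex -3.606 -3.011 -2.318
vertex -4.015 -3.761 -2.199
vertex -4.447 -3.018 -2.129
endloop
endfacet
facet normal -0.174 0.640 -0.749
outer loop
vertex -3.606 -3.011 -2.318
vertex -4.447 -3.018 -2.129
vertex -3.926 -2.441 -1.757
endloop
endfacet
facet normal 0.986 -0.108 0.124
outer loop
vertex -3.227 -3.643 -1.87
vertex -3.172 -2.827 -1.597
vertex -3.313 -3.462 -1.031
endloop
endfacet
facet normal 0.408 0.887 0.217
outer loop
vertex -3.172 -2.827 -1.597
vertex -3.926 -2.441 -1.757
vertex -3.745 -2.719 -0.961
endloop
endfacet
facet normal -0.647 0.729 -0.224
outer loop
vertex -3.926 -2.441 -1.757
vertex -4.447 -3.018 -2.129
vertex -4.533 -2.837 -1.29
endloop
endfacet
facet normal -0.722 -0.364 -0.588
outer loop
vertex -4.447 -3.018 -2.129
vertex -4.015 -3.761 -2.199
vertex -4.588 -3.653 -1.563
endloop
endfacet
facet normal 0.288 -0.882 -0.373
outer loop
vertex -4.015 -3.761 -2.199
vertex -3.227 -3.643 -1.87
vertex -3.834 -4.039 -1.403
endloop
endfacet
facet normal 0.219 0.035 0.975
outer loop
vertex -4.154 -3.469 -0.842
vertex -3.313 -3.462 -1.031
vertex -3.745 -2.719 -0.961
endloop
endfacet
facet normal -0.405 0.355 0.843
outer loop
vertex -4.154 -3.469 -0.842
vertex -3.745 -2.719 -0.961
vertex -4.533 -2.837 -1.29
endloop
endfacet
facet normal -0.836 -0.122 0.535
outer loop
vertex -4.154 -3.469 -0.842
vertex -4.533 -2.837 -1.29
vertex -4.588 -3.653 -1.563
endloop
endfacet
facet normal -0.479 -0.738 0.476
outer loop
vertex -4.154 -3.469 -0.842
vertex -4.588 -3.653 -1.563
vertex -3.834 -4.039 -1.403
endloop
endfacet
facet normal 0.174 -0.640 0.749
outer loop
vertex -4.154 -3.469 -0.842
vertex -3.834 -4.039 -1.403
vertex -3.313 -3.462 -1.031
endloop
endfacet
facet normal 0.722 0.364 0.588
outer loop
vertex -3.745 -2.719 -0.961
vertex -3.313 -3.462 -1.031
vertex -3.172 -2.827 -1.597
endloop
endfacet
facet normal -0.288 0.882 0.373
outer loop
vertex -4.533 -2.837 -1.29
vertex -3.745 -2.719 -0.961
vertex -3.926 -2.441 -1.757
endloop
endfacet
facet normal -0.986 0.108 -0.124
outer loop
vertex -4.588 -3.653 -1.563
vertex -4.533 -2.837 -1.29
vertex -4.447 -3.018 -2.129
endloop
endfacet
facet normal -0.408 -0.887 -0.217
outer loop
vertex -3.834 -4.039 -1.403
vertex -4.588 -3.653 -1.563
vertex -4.015 -3.761 -2.199
endloop
endfacet
facet normal 0.647 -0.729 0.224
outer loop
vertex -3.313 -3.462 -1.031
vertex -3.834 -4.039 -1.403
vertex -3.227 -3.643 -1.87
endloop
endfacet
facet normal -0.601 -0.558 -0.572
outer loop
vertex 2.671 1.846 0.941
vertex 1.841 2.322 1.348
vertex 2.765 3.333 -0.609
endloop
endfacet
facet normal 0.799 -0.458 -0.391
outer loop
vertex 3.479 3.998 0.072
vertex 2.671 1.846 0.941
vertex 2.765 3.333 -0.609
endloop
endfacet
facet normal -0.600 -0.559 -0.572
outer loop
vertex 2.765 3.333 -0.609
vertex 1.841 2.322 1.348
vertex 1.934 3.809 -0.202
endloop
endfacet
facet normal 0.043 0.692 -0.721
outer loop
vertex 1.934 3.809 -0.202
vertex 3.479 3.998 0.072
vertex 2.765 3.333 -0.609
endloop
endfacet
facet normal -0.043 -0.692 0.721
outer loop
vertex 2.671 1.846 0.941
vertex 2.555 2.987 2.029
vertex 1.841 2.322 1.348
endloop
endfacet
facet normal 0.798 -0.458 -0.391
outer loop
vertex 3.386 2.511 1.622
vertex 2.671 1.846 0.941
vertex 3.479 3.998 0.072
endloop
endfacet
facet normal -0.043 -0.692 0.721
outer loop
vertex 3.386 2.511 1.622
vertex 2.555 2.987 2.029
vertex 2.671 1.846 0.941
endloop
endfacet
facet normal -0.799 0.457 0.391
outer loop
vertex 1.841 2.322 1.348
vertex 2.555 2.987 2.029
vertex 1.934 3.809 -0.202
endloop
endfacet
facet normal 0.043 0.692 -0.721
outer loop
vertex 2.649 4.474 0.479
vertex 3.479 3.998 0.072
vertex 1.934 3.809 -0.202
endloop
endfacet
facet normal -0.798 0.458 0.391
outer loop
vertex 1.934 3.809 -0.202
vertex 2.555 2.987 2.029
vertex 2.649 4.474 0.479
endloop
endfacet
facet normal 0.601 0.559 0.572
outer loop
vertex 2.649 4.474 0.479
vertex 3.386 2.511 1.622
vertex 3.479 3.998 0.072
endloop
endfacet
facet normal 0.600 0.559 0.572
outer loop
vertex 2.555 2.987 2.029
vertex 3.386 2.511 1.622
vertex 2.649 4.474 0.479
endloop
endfacet

endsolid


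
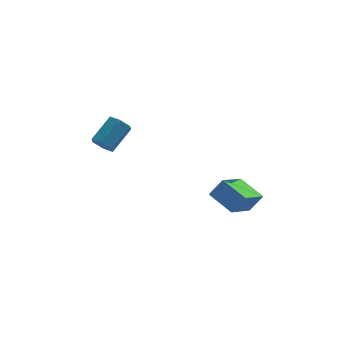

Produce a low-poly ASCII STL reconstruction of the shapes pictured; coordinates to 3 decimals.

solid 
facet normal -0.611 -0.098 -0.786
outer loop
vertex 2.552 -2.084 -1.186
vertex 3.558 -0.874 -2.119
vertex 3.315 -3.08 -1.655
endloop
endfacet
facet normal -0.550 -0.661 0.510
outer loop
vertex 3.902 -2.986 -0.901
vertex 2.552 -2.084 -1.186
vertex 3.315 -3.08 -1.655
endloop
endfacet
facet normal -0.610 -0.098 -0.786
outer loop
vertex 3.315 -3.08 -1.655
vertex 3.558 -0.874 -2.119
vertex 4.322 -1.87 -2.588
endloop
endfacet
facet normal 0.569 -0.744 -0.350
outer loop
vertex 4.322 -1.87 -2.588
vertex 3.902 -2.986 -0.901
vertex 3.315 -3.08 -1.655
endloop
endfacet
facet normal -0.569 0.744 0.351
outer loop
vertex 2.552 -2.084 -1.186
vertex 4.145 -0.78 -1.365
vertex 3.558 -0.874 -2.119
endloop
endfacet
facet normal -0.550 -0.662 0.510
outer loop
vertex 3.138 -1.99 -0.432
vertex 2.552 -2.084 -1.186
vertex 3.902 -2.986 -0.901
endloop
endfacet
facet normal -0.570 0.744 0.350
outer loop
vertex 3.138 -1.99 -0.432
vertex 4.145 -0.78 -1.365
vertex 2.552 -2.084 -1.186
endloop
endfacet
facet normal 0.549 0.662 -0.510
outer loop
vertex 3.558 -0.874 -2.119
vertex 4.145 -0.78 -1.365
vertex 4.322 -1.87 -2.588
endloop
endfacet
facet normal 0.570 -0.744 -0.350
outer loop
vertex 4.908 -1.776 -1.834
vertex 3.902 -2.986 -0.901
vertex 4.322 -1.87 -2.588
endloop
endfacet
facet normal 0.550 0.661 -0.510
outer loop
vertex 4.322 -1.87 -2.588
vertex 4.145 -0.78 -1.365
vertex 4.908 -1.776 -1.834
endloop
endfacet
facet normal 0.611 0.098 0.786
outer loop
vertex 4.908 -1.776 -1.834
vertex 3.138 -1.99 -0.432
vertex 3.902 -2.986 -0.901
endloop
endfacet
facet normal 0.611 0.098 0.786
outer loop
vertex 4.145 -0.78 -1.365
vertex 3.138 -1.99 -0.432
vertex 4.908 -1.776 -1.834
endloop
endfacet
facet normal -0.624 -0.554 -0.552
outer loop
vertex -0.858 2.661 -1.531
vertex -1.298 2.762 -1.135
vertex -1.219 3.135 -1.599
endloop
endfacet
facet normal 0.499 0.261 -0.826
outer loop
vertex -0.858 2.661 -1.531
vertex -1.219 3.135 -1.599
vertex 0.058 3.477 -0.72
endloop
endfacet
facet normal 0.498 0.263 -0.826
outer loop
vertex 0.058 3.477 -0.72
vertex -1.219 3.135 -1.599
vertex -0.304 3.95 -0.788
endloop
endfacet
facet normal 0.622 0.556 0.551
outer loop
vertex 0.058 3.477 -0.72
vertex -0.304 3.95 -0.788
vertex -0.382 3.578 -0.325
endloop
endfacet
facet normal -0.623 -0.555 -0.552
outer loop
vertex -1.219 3.135 -1.599
vertex -1.298 2.762 -1.135
vertex -1.659 3.236 -1.204
endloop
endfacet
facet normal -0.272 0.815 -0.512
outer loop
vertex -1.219 3.135 -1.599
vertex -1.659 3.236 -1.204
vertex -0.304 3.95 -0.788
endloop
endfacet
facet normal -0.272 0.814 -0.513
outer loop
vertex -0.304 3.95 -0.788
vertex -1.659 3.236 -1.204
vertex -0.744 4.052 -0.393
endloop
endfacet
facet normal 0.623 0.555 0.551
outer loop
vertex -0.304 3.95 -0.788
vertex -0.744 4.052 -0.393
vertex -0.382 3.578 -0.325
endloop
endfacet
facet normal -0.623 -0.555 -0.552
outer loop
vertex -1.659 3.236 -1.204
vertex -1.298 2.762 -1.135
vertex -1.738 2.863 -0.74
endloop
endfacet
facet normal -0.772 0.554 0.314
outer loop
vertex -1.659 3.236 -1.204
vertex -1.738 2.863 -0.74
vertex -0.744 4.052 -0.393
endloop
endfacet
facet normal -0.771 0.553 0.315
outer loop
vertex -0.744 4.052 -0.393
vertex -1.738 2.863 -0.74
vertex -0.822 3.679 0.071
endloop
endfacet
facet normal 0.623 0.555 0.551
outer loop
vertex -0.744 4.052 -0.393
vertex -0.822 3.679 0.071
vertex -0.382 3.578 -0.325
endloop
endfacet
facet normal -0.622 -0.556 -0.551
outer loop
vertex -1.738 2.863 -0.74
vertex -1.298 2.762 -1.135
vertex -1.376 2.39 -0.672
endloop
endfacet
facet normal -0.498 -0.262 0.827
outer loop
vertex -1.738 2.863 -0.74
vertex -1.376 2.39 -0.672
vertex -0.822 3.679 0.071
endloop
endfacet
facet normal -0.499 -0.262 0.826
outer loop
vertex -0.822 3.679 0.071
vertex -1.376 2.39 -0.672
vertex -0.461 3.205 0.139
endloop
endfacet
facet normal 0.624 0.554 0.552
outer loop
vertex -0.822 3.679 0.071
vertex -0.461 3.205 0.139
vertex -0.382 3.578 -0.325
endloop
endfacet
facet normal -0.623 -0.555 -0.551
outer loop
vertex -1.376 2.39 -0.672
vertex -1.298 2.762 -1.135
vertex -0.936 2.288 -1.067
endloop
endfacet
facet normal 0.271 -0.815 0.513
outer loop
vertex -1.376 2.39 -0.672
vertex -0.936 2.288 -1.067
vertex -0.461 3.205 0.139
endloop
endfacet
facet normal 0.273 -0.815 0.512
outer loop
vertex -0.461 3.205 0.139
vertex -0.936 2.288 -1.067
vertex -0.021 3.104 -0.256
endloop
endfacet
facet normal 0.623 0.555 0.552
outer loop
vertex -0.461 3.205 0.139
vertex -0.021 3.104 -0.256
vertex -0.382 3.578 -0.325
endloop
endfacet
facet normal -0.623 -0.555 -0.551
outer loop
vertex -0.936 2.288 -1.067
vertex -1.298 2.762 -1.135
vertex -0.858 2.661 -1.531
endloop
endfacet
facet normal 0.772 -0.553 -0.315
outer loop
vertex -0.936 2.288 -1.067
vertex -0.858 2.661 -1.531
vertex -0.021 3.104 -0.256
endloop
endfacet
facet normal 0.771 -0.554 -0.314
outer loop
vertex -0.021 3.104 -0.256
vertex -0.858 2.661 -1.531
vertex 0.058 3.477 -0.72
endloop
endfacet
facet normal 0.623 0.555 0.552
outer loop
vertex -0.021 3.104 -0.256
vertex 0.058 3.477 -0.72
vertex -0.382 3.578 -0.325
endloop
endfacet

endsolid


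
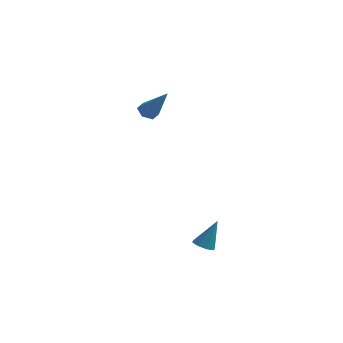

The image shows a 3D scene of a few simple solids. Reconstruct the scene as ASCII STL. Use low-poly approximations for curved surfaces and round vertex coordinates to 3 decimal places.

solid 
facet normal -0.320 -0.345 -0.883
outer loop
vertex 3.497 -1.287 -4.633
vertex 2.941 -1.099 -4.505
vertex 3.42 -0.857 -4.773
endloop
endfacet
facet normal 0.986 0.159 -0.052
outer loop
vertex 3.497 -1.287 -4.633
vertex 3.42 -0.857 -4.773
vertex 3.459 -0.541 -3.075
endloop
endfacet
facet normal -0.321 -0.343 -0.883
outer loop
vertex 3.42 -0.857 -4.773
vertex 2.941 -1.099 -4.505
vertex 3.064 -0.568 -4.756
endloop
endfacet
facet normal 0.618 0.770 -0.158
outer loop
vertex 3.42 -0.857 -4.773
vertex 3.064 -0.568 -4.756
vertex 3.459 -0.541 -3.075
endloop
endfacet
facet normal -0.318 -0.344 -0.883
outer loop
vertex 3.064 -0.568 -4.756
vertex 2.941 -1.099 -4.505
vertex 2.635 -0.59 -4.593
endloop
endfacet
facet normal -0.053 0.999 -0.004
outer loop
vertex 3.064 -0.568 -4.756
vertex 2.635 -0.59 -4.593
vertex 3.459 -0.541 -3.075
endloop
endfacet
facet normal -0.319 -0.344 -0.883
outer loop
vertex 2.635 -0.59 -4.593
vertex 2.941 -1.099 -4.505
vertex 2.386 -0.911 -4.378
endloop
endfacet
facet normal -0.632 0.705 0.321
outer loop
vertex 2.635 -0.59 -4.593
vertex 2.386 -0.911 -4.378
vertex 3.459 -0.541 -3.075
endloop
endfacet
facet normal -0.319 -0.346 -0.882
outer loop
vertex 2.386 -0.911 -4.378
vertex 2.941 -1.099 -4.505
vertex 2.462 -1.341 -4.237
endloop
endfacet
facet normal -0.779 0.067 0.623
outer loop
vertex 2.386 -0.911 -4.378
vertex 2.462 -1.341 -4.237
vertex 3.459 -0.541 -3.075
endloop
endfacet
facet normal -0.320 -0.344 -0.883
outer loop
vertex 2.462 -1.341 -4.237
vertex 2.941 -1.099 -4.505
vertex 2.819 -1.63 -4.254
endloop
endfacet
facet normal -0.409 -0.549 0.729
outer loop
vertex 2.462 -1.341 -4.237
vertex 2.819 -1.63 -4.254
vertex 3.459 -0.541 -3.075
endloop
endfacet
facet normal -0.320 -0.344 -0.883
outer loop
vertex 2.819 -1.63 -4.254
vertex 2.941 -1.099 -4.505
vertex 3.247 -1.607 -4.418
endloop
endfacet
facet normal 0.262 -0.776 0.574
outer loop
vertex 2.819 -1.63 -4.254
vertex 3.247 -1.607 -4.418
vertex 3.459 -0.541 -3.075
endloop
endfacet
facet normal -0.320 -0.344 -0.883
outer loop
vertex 3.247 -1.607 -4.418
vertex 2.941 -1.099 -4.505
vertex 3.497 -1.287 -4.633
endloop
endfacet
facet normal 0.837 -0.485 0.252
outer loop
vertex 3.247 -1.607 -4.418
vertex 3.497 -1.287 -4.633
vertex 3.459 -0.541 -3.075
endloop
endfacet
facet normal -0.566 0.247 -0.787
outer loop
vertex -0.798 3.827 1.377
vertex -1.274 3.574 1.64
vertex -1.152 4.154 1.734
endloop
endfacet
facet normal 0.696 0.717 0.034
outer loop
vertex -0.798 3.827 1.377
vertex -1.152 4.154 1.734
vertex -0.106 3.066 3.26
endloop
endfacet
facet normal -0.567 0.247 -0.786
outer loop
vertex -1.152 4.154 1.734
vertex -1.274 3.574 1.64
vertex -1.628 3.901 1.998
endloop
endfacet
facet normal -0.077 0.786 0.613
outer loop
vertex -1.152 4.154 1.734
vertex -1.628 3.901 1.998
vertex -0.106 3.066 3.26
endloop
endfacet
facet normal -0.567 0.247 -0.786
outer loop
vertex -1.628 3.901 1.998
vertex -1.274 3.574 1.64
vertex -1.75 3.321 1.904
endloop
endfacet
facet normal -0.635 0.009 0.772
outer loop
vertex -1.628 3.901 1.998
vertex -1.75 3.321 1.904
vertex -0.106 3.066 3.26
endloop
endfacet
facet normal -0.567 0.247 -0.786
outer loop
vertex -1.75 3.321 1.904
vertex -1.274 3.574 1.64
vertex -1.396 2.994 1.546
endloop
endfacet
facet normal -0.419 -0.838 0.351
outer loop
vertex -1.75 3.321 1.904
vertex -1.396 2.994 1.546
vertex -0.106 3.066 3.26
endloop
endfacet
facet normal -0.566 0.247 -0.787
outer loop
vertex -1.396 2.994 1.546
vertex -1.274 3.574 1.64
vertex -0.92 3.247 1.283
endloop
endfacet
facet normal 0.355 -0.906 -0.229
outer loop
vertex -1.396 2.994 1.546
vertex -0.92 3.247 1.283
vertex -0.106 3.066 3.26
endloop
endfacet
facet normal -0.566 0.247 -0.787
outer loop
vertex -0.92 3.247 1.283
vertex -1.274 3.574 1.64
vertex -0.798 3.827 1.377
endloop
endfacet
facet normal 0.913 -0.129 -0.388
outer loop
vertex -0.92 3.247 1.283
vertex -0.798 3.827 1.377
vertex -0.106 3.066 3.26
endloop
endfacet

endsolid


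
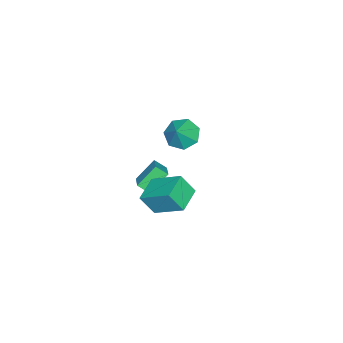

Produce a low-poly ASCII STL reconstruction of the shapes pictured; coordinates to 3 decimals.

solid 
facet normal -0.801 -0.453 -0.391
outer loop
vertex -0.085 -2.023 0.489
vertex -0.997 -1.372 1.603
vertex -0.221 -1.343 -0.02
endloop
endfacet
facet normal 0.577 -0.412 -0.705
outer loop
vertex 0.797 -0.768 0.477
vertex -0.085 -2.023 0.489
vertex -0.221 -1.343 -0.02
endloop
endfacet
facet normal -0.801 -0.453 -0.391
outer loop
vertex -0.221 -1.343 -0.02
vertex -0.997 -1.372 1.603
vertex -1.133 -0.692 1.094
endloop
endfacet
facet normal -0.158 0.791 -0.591
outer loop
vertex -1.133 -0.692 1.094
vertex 0.797 -0.768 0.477
vertex -0.221 -1.343 -0.02
endloop
endfacet
facet normal 0.158 -0.791 0.591
outer loop
vertex -0.085 -2.023 0.489
vertex 0.021 -0.797 2.1
vertex -0.997 -1.372 1.603
endloop
endfacet
facet normal 0.577 -0.412 -0.705
outer loop
vertex 0.933 -1.448 0.986
vertex -0.085 -2.023 0.489
vertex 0.797 -0.768 0.477
endloop
endfacet
facet normal 0.158 -0.791 0.591
outer loop
vertex 0.933 -1.448 0.986
vertex 0.021 -0.797 2.1
vertex -0.085 -2.023 0.489
endloop
endfacet
facet normal -0.577 0.412 0.705
outer loop
vertex -0.997 -1.372 1.603
vertex 0.021 -0.797 2.1
vertex -1.133 -0.692 1.094
endloop
endfacet
facet normal -0.158 0.791 -0.591
outer loop
vertex -0.115 -0.117 1.591
vertex 0.797 -0.768 0.477
vertex -1.133 -0.692 1.094
endloop
endfacet
facet normal -0.577 0.412 0.705
outer loop
vertex -1.133 -0.692 1.094
vertex 0.021 -0.797 2.1
vertex -0.115 -0.117 1.591
endloop
endfacet
facet normal 0.801 0.453 0.391
outer loop
vertex -0.115 -0.117 1.591
vertex 0.933 -1.448 0.986
vertex 0.797 -0.768 0.477
endloop
endfacet
facet normal 0.801 0.453 0.391
outer loop
vertex 0.021 -0.797 2.1
vertex 0.933 -1.448 0.986
vertex -0.115 -0.117 1.591
endloop
endfacet
facet normal -0.981 -0.026 0.193
outer loop
vertex 2.651 1.893 4.493
vertex 2.407 2.608 3.35
vertex 2.492 0.171 3.449
endloop
endfacet
facet normal 0.178 -0.522 0.834
outer loop
vertex 4.013 0.212 3.15
vertex 2.651 1.893 4.493
vertex 2.492 0.171 3.449
endloop
endfacet
facet normal -0.981 -0.026 0.192
outer loop
vertex 2.492 0.171 3.449
vertex 2.407 2.608 3.35
vertex 2.249 0.886 2.306
endloop
endfacet
facet normal -0.079 -0.853 -0.517
outer loop
vertex 2.249 0.886 2.306
vertex 4.013 0.212 3.15
vertex 2.492 0.171 3.449
endloop
endfacet
facet normal 0.079 0.853 0.517
outer loop
vertex 2.651 1.893 4.493
vertex 3.928 2.649 3.051
vertex 2.407 2.608 3.35
endloop
endfacet
facet normal 0.178 -0.522 0.834
outer loop
vertex 4.171 1.934 4.194
vertex 2.651 1.893 4.493
vertex 4.013 0.212 3.15
endloop
endfacet
facet normal 0.079 0.853 0.517
outer loop
vertex 4.171 1.934 4.194
vertex 3.928 2.649 3.051
vertex 2.651 1.893 4.493
endloop
endfacet
facet normal -0.178 0.522 -0.834
outer loop
vertex 2.407 2.608 3.35
vertex 3.928 2.649 3.051
vertex 2.249 0.886 2.306
endloop
endfacet
facet normal -0.079 -0.853 -0.517
outer loop
vertex 3.769 0.927 2.007
vertex 4.013 0.212 3.15
vertex 2.249 0.886 2.306
endloop
endfacet
facet normal -0.178 0.522 -0.834
outer loop
vertex 2.249 0.886 2.306
vertex 3.928 2.649 3.051
vertex 3.769 0.927 2.007
endloop
endfacet
facet normal 0.981 0.027 -0.193
outer loop
vertex 3.769 0.927 2.007
vertex 4.171 1.934 4.194
vertex 4.013 0.212 3.15
endloop
endfacet
facet normal 0.981 0.026 -0.192
outer loop
vertex 3.928 2.649 3.051
vertex 4.171 1.934 4.194
vertex 3.769 0.927 2.007
endloop
endfacet
facet normal -0.689 -0.062 -0.722
outer loop
vertex -3.256 -1.566 1.005
vertex -3.955 -1.094 1.631
vertex -3.283 -0.657 0.953
endloop
endfacet
facet normal 0.985 0.020 -0.169
outer loop
vertex -3.256 -1.566 1.005
vertex -3.283 -0.657 0.953
vertex -2.985 -1.006 2.649
endloop
endfacet
facet normal -0.689 -0.062 -0.723
outer loop
vertex -3.283 -0.657 0.953
vertex -3.955 -1.094 1.631
vertex -3.816 -0.077 1.411
endloop
endfacet
facet normal 0.740 0.673 0.009
outer loop
vertex -3.283 -0.657 0.953
vertex -3.816 -0.077 1.411
vertex -2.985 -1.006 2.649
endloop
endfacet
facet normal -0.688 -0.062 -0.723
outer loop
vertex -3.816 -0.077 1.411
vertex -3.955 -1.094 1.631
vertex -4.454 -0.263 2.034
endloop
endfacet
facet normal 0.225 0.846 0.483
outer loop
vertex -3.816 -0.077 1.411
vertex -4.454 -0.263 2.034
vertex -2.985 -1.006 2.649
endloop
endfacet
facet normal -0.688 -0.063 -0.723
outer loop
vertex -4.454 -0.263 2.034
vertex -3.955 -1.094 1.631
vertex -4.716 -1.074 2.354
endloop
endfacet
facet normal -0.169 0.408 0.897
outer loop
vertex -4.454 -0.263 2.034
vertex -4.716 -1.074 2.354
vertex -2.985 -1.006 2.649
endloop
endfacet
facet normal -0.688 -0.061 -0.723
outer loop
vertex -4.716 -1.074 2.354
vertex -3.955 -1.094 1.631
vertex -4.406 -1.901 2.129
endloop
endfacet
facet normal -0.148 -0.311 0.939
outer loop
vertex -4.716 -1.074 2.354
vertex -4.406 -1.901 2.129
vertex -2.985 -1.006 2.649
endloop
endfacet
facet normal -0.688 -0.062 -0.723
outer loop
vertex -4.406 -1.901 2.129
vertex -3.955 -1.094 1.631
vertex -3.756 -2.12 1.529
endloop
endfacet
facet normal 0.273 -0.770 0.577
outer loop
vertex -4.406 -1.901 2.129
vertex -3.756 -2.12 1.529
vertex -2.985 -1.006 2.649
endloop
endfacet
facet normal -0.689 -0.062 -0.722
outer loop
vertex -3.756 -2.12 1.529
vertex -3.955 -1.094 1.631
vertex -3.256 -1.566 1.005
endloop
endfacet
facet normal 0.778 -0.623 0.084
outer loop
vertex -3.756 -2.12 1.529
vertex -3.256 -1.566 1.005
vertex -2.985 -1.006 2.649
endloop
endfacet

endsolid


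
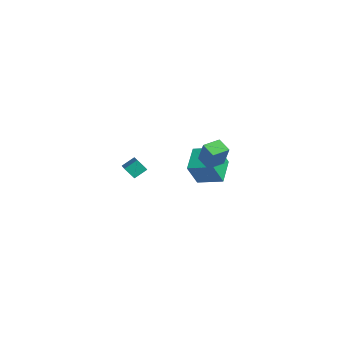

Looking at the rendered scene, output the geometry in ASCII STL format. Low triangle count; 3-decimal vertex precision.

solid 
facet normal -0.908 -0.101 0.408
outer loop
vertex 3.011 0.945 1.274
vertex 2.92 2.138 1.368
vertex 2.309 1.014 -0.272
endloop
endfacet
facet normal 0.075 -0.994 -0.079
outer loop
vertex 3.28 1.122 -0.708
vertex 3.011 0.945 1.274
vertex 2.309 1.014 -0.272
endloop
endfacet
facet normal -0.908 -0.101 0.408
outer loop
vertex 2.309 1.014 -0.272
vertex 2.92 2.138 1.368
vertex 2.218 2.207 -0.178
endloop
endfacet
facet normal -0.413 0.040 -0.910
outer loop
vertex 2.218 2.207 -0.178
vertex 3.28 1.122 -0.708
vertex 2.309 1.014 -0.272
endloop
endfacet
facet normal 0.413 -0.040 0.910
outer loop
vertex 3.011 0.945 1.274
vertex 3.891 2.246 0.932
vertex 2.92 2.138 1.368
endloop
endfacet
facet normal 0.075 -0.994 -0.079
outer loop
vertex 3.982 1.053 0.838
vertex 3.011 0.945 1.274
vertex 3.28 1.122 -0.708
endloop
endfacet
facet normal 0.413 -0.040 0.910
outer loop
vertex 3.982 1.053 0.838
vertex 3.891 2.246 0.932
vertex 3.011 0.945 1.274
endloop
endfacet
facet normal -0.075 0.994 0.079
outer loop
vertex 2.92 2.138 1.368
vertex 3.891 2.246 0.932
vertex 2.218 2.207 -0.178
endloop
endfacet
facet normal -0.413 0.040 -0.910
outer loop
vertex 3.189 2.315 -0.614
vertex 3.28 1.122 -0.708
vertex 2.218 2.207 -0.178
endloop
endfacet
facet normal -0.075 0.994 0.079
outer loop
vertex 2.218 2.207 -0.178
vertex 3.891 2.246 0.932
vertex 3.189 2.315 -0.614
endloop
endfacet
facet normal 0.908 0.101 -0.408
outer loop
vertex 3.189 2.315 -0.614
vertex 3.982 1.053 0.838
vertex 3.28 1.122 -0.708
endloop
endfacet
facet normal 0.908 0.101 -0.408
outer loop
vertex 3.891 2.246 0.932
vertex 3.982 1.053 0.838
vertex 3.189 2.315 -0.614
endloop
endfacet
facet normal -0.674 0.615 0.408
outer loop
vertex -2.208 3.31 -2.345
vertex -0.908 4.446 -1.911
vertex -2.419 4.188 -4.016
endloop
endfacet
facet normal -0.730 -0.638 -0.243
outer loop
vertex -1.112 2.994 -4.809
vertex -2.208 3.31 -2.345
vertex -2.419 4.188 -4.016
endloop
endfacet
facet normal -0.674 0.616 0.408
outer loop
vertex -2.419 4.188 -4.016
vertex -0.908 4.446 -1.911
vertex -1.119 5.324 -3.583
endloop
endfacet
facet normal -0.111 0.463 -0.880
outer loop
vertex -1.119 5.324 -3.583
vertex -1.112 2.994 -4.809
vertex -2.419 4.188 -4.016
endloop
endfacet
facet normal 0.111 -0.463 0.879
outer loop
vertex -2.208 3.31 -2.345
vertex 0.399 3.252 -2.704
vertex -0.908 4.446 -1.911
endloop
endfacet
facet normal -0.730 -0.638 -0.243
outer loop
vertex -0.901 2.116 -3.137
vertex -2.208 3.31 -2.345
vertex -1.112 2.994 -4.809
endloop
endfacet
facet normal 0.111 -0.462 0.880
outer loop
vertex -0.901 2.116 -3.137
vertex 0.399 3.252 -2.704
vertex -2.208 3.31 -2.345
endloop
endfacet
facet normal 0.730 0.638 0.243
outer loop
vertex -0.908 4.446 -1.911
vertex 0.399 3.252 -2.704
vertex -1.119 5.324 -3.583
endloop
endfacet
facet normal -0.111 0.463 -0.880
outer loop
vertex 0.188 4.13 -4.375
vertex -1.112 2.994 -4.809
vertex -1.119 5.324 -3.583
endloop
endfacet
facet normal 0.730 0.638 0.243
outer loop
vertex -1.119 5.324 -3.583
vertex 0.399 3.252 -2.704
vertex 0.188 4.13 -4.375
endloop
endfacet
facet normal 0.674 -0.615 -0.408
outer loop
vertex 0.188 4.13 -4.375
vertex -0.901 2.116 -3.137
vertex -1.112 2.994 -4.809
endloop
endfacet
facet normal 0.674 -0.616 -0.409
outer loop
vertex 0.399 3.252 -2.704
vertex -0.901 2.116 -3.137
vertex 0.188 4.13 -4.375
endloop
endfacet
facet normal -0.541 -0.426 0.725
outer loop
vertex 4.045 -4.15 1.975
vertex 2.347 -3.414 1.14
vertex 3.96 -4.954 1.439
endloop
endfacet
facet normal 0.836 -0.363 0.412
outer loop
vertex 4.453 -4.566 0.78
vertex 4.045 -4.15 1.975
vertex 3.96 -4.954 1.439
endloop
endfacet
facet normal -0.541 -0.426 0.725
outer loop
vertex 3.96 -4.954 1.439
vertex 2.347 -3.414 1.14
vertex 2.262 -4.218 0.604
endloop
endfacet
facet normal -0.087 -0.829 -0.553
outer loop
vertex 2.262 -4.218 0.604
vertex 4.453 -4.566 0.78
vertex 3.96 -4.954 1.439
endloop
endfacet
facet normal 0.087 0.829 0.553
outer loop
vertex 4.045 -4.15 1.975
vertex 2.84 -3.026 0.481
vertex 2.347 -3.414 1.14
endloop
endfacet
facet normal 0.836 -0.363 0.412
outer loop
vertex 4.538 -3.762 1.316
vertex 4.045 -4.15 1.975
vertex 4.453 -4.566 0.78
endloop
endfacet
facet normal 0.087 0.829 0.553
outer loop
vertex 4.538 -3.762 1.316
vertex 2.84 -3.026 0.481
vertex 4.045 -4.15 1.975
endloop
endfacet
facet normal -0.836 0.363 -0.412
outer loop
vertex 2.347 -3.414 1.14
vertex 2.84 -3.026 0.481
vertex 2.262 -4.218 0.604
endloop
endfacet
facet normal -0.087 -0.829 -0.553
outer loop
vertex 2.755 -3.83 -0.055
vertex 4.453 -4.566 0.78
vertex 2.262 -4.218 0.604
endloop
endfacet
facet normal -0.836 0.363 -0.412
outer loop
vertex 2.262 -4.218 0.604
vertex 2.84 -3.026 0.481
vertex 2.755 -3.83 -0.055
endloop
endfacet
facet normal 0.541 0.426 -0.725
outer loop
vertex 2.755 -3.83 -0.055
vertex 4.538 -3.762 1.316
vertex 4.453 -4.566 0.78
endloop
endfacet
facet normal 0.541 0.426 -0.725
outer loop
vertex 2.84 -3.026 0.481
vertex 4.538 -3.762 1.316
vertex 2.755 -3.83 -0.055
endloop
endfacet

endsolid


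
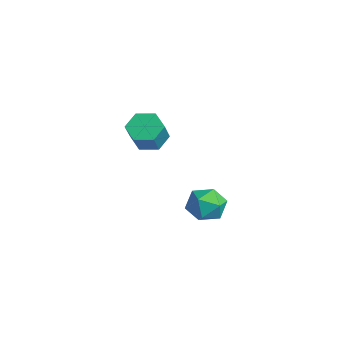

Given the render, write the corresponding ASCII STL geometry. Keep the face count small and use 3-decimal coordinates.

solid 
facet normal -0.517 0.377 -0.768
outer loop
vertex 1.96 0.83 1.527
vertex 1.499 0.06 1.459
vertex 1.195 0.721 1.988
endloop
endfacet
facet normal 0.100 0.918 0.384
outer loop
vertex 1.96 0.83 1.527
vertex 1.195 0.721 1.988
vertex 2.782 0.23 2.748
endloop
endfacet
facet normal 0.101 0.919 0.382
outer loop
vertex 2.782 0.23 2.748
vertex 1.195 0.721 1.988
vertex 2.017 0.122 3.21
endloop
endfacet
facet normal 0.517 -0.377 0.769
outer loop
vertex 2.782 0.23 2.748
vertex 2.017 0.122 3.21
vertex 2.321 -0.54 2.681
endloop
endfacet
facet normal -0.517 0.377 -0.768
outer loop
vertex 1.195 0.721 1.988
vertex 1.499 0.06 1.459
vertex 0.734 -0.048 1.921
endloop
endfacet
facet normal -0.685 0.356 0.635
outer loop
vertex 1.195 0.721 1.988
vertex 0.734 -0.048 1.921
vertex 2.017 0.122 3.21
endloop
endfacet
facet normal -0.686 0.355 0.636
outer loop
vertex 2.017 0.122 3.21
vertex 0.734 -0.048 1.921
vertex 1.556 -0.648 3.143
endloop
endfacet
facet normal 0.517 -0.377 0.769
outer loop
vertex 2.017 0.122 3.21
vertex 1.556 -0.648 3.143
vertex 2.321 -0.54 2.681
endloop
endfacet
facet normal -0.517 0.377 -0.769
outer loop
vertex 0.734 -0.048 1.921
vertex 1.499 0.06 1.459
vertex 1.038 -0.71 1.392
endloop
endfacet
facet normal -0.787 -0.563 0.253
outer loop
vertex 0.734 -0.048 1.921
vertex 1.038 -0.71 1.392
vertex 1.556 -0.648 3.143
endloop
endfacet
facet normal -0.787 -0.563 0.253
outer loop
vertex 1.556 -0.648 3.143
vertex 1.038 -0.71 1.392
vertex 1.86 -1.31 2.613
endloop
endfacet
facet normal 0.517 -0.377 0.768
outer loop
vertex 1.556 -0.648 3.143
vertex 1.86 -1.31 2.613
vertex 2.321 -0.54 2.681
endloop
endfacet
facet normal -0.517 0.377 -0.769
outer loop
vertex 1.038 -0.71 1.392
vertex 1.499 0.06 1.459
vertex 1.803 -0.602 0.93
endloop
endfacet
facet normal -0.102 -0.918 -0.383
outer loop
vertex 1.038 -0.71 1.392
vertex 1.803 -0.602 0.93
vertex 1.86 -1.31 2.613
endloop
endfacet
facet normal -0.100 -0.918 -0.383
outer loop
vertex 1.86 -1.31 2.613
vertex 1.803 -0.602 0.93
vertex 2.625 -1.201 2.152
endloop
endfacet
facet normal 0.517 -0.377 0.768
outer loop
vertex 1.86 -1.31 2.613
vertex 2.625 -1.201 2.152
vertex 2.321 -0.54 2.681
endloop
endfacet
facet normal -0.517 0.377 -0.769
outer loop
vertex 1.803 -0.602 0.93
vertex 1.499 0.06 1.459
vertex 2.264 0.168 0.997
endloop
endfacet
facet normal 0.686 -0.355 -0.635
outer loop
vertex 1.803 -0.602 0.93
vertex 2.264 0.168 0.997
vertex 2.625 -1.201 2.152
endloop
endfacet
facet normal 0.685 -0.355 -0.636
outer loop
vertex 2.625 -1.201 2.152
vertex 2.264 0.168 0.997
vertex 3.086 -0.432 2.219
endloop
endfacet
facet normal 0.517 -0.377 0.768
outer loop
vertex 2.625 -1.201 2.152
vertex 3.086 -0.432 2.219
vertex 2.321 -0.54 2.681
endloop
endfacet
facet normal -0.517 0.377 -0.768
outer loop
vertex 2.264 0.168 0.997
vertex 1.499 0.06 1.459
vertex 1.96 0.83 1.527
endloop
endfacet
facet normal 0.787 0.563 -0.253
outer loop
vertex 2.264 0.168 0.997
vertex 1.96 0.83 1.527
vertex 3.086 -0.432 2.219
endloop
endfacet
facet normal 0.787 0.563 -0.253
outer loop
vertex 3.086 -0.432 2.219
vertex 1.96 0.83 1.527
vertex 2.782 0.23 2.748
endloop
endfacet
facet normal 0.517 -0.377 0.769
outer loop
vertex 3.086 -0.432 2.219
vertex 2.782 0.23 2.748
vertex 2.321 -0.54 2.681
endloop
endfacet
facet normal -0.611 0.230 0.758
outer loop
vertex 1.218 3.22 -3.233
vertex 1.348 2.235 -2.829
vertex 2.01 3.027 -2.536
endloop
endfacet
facet normal -0.264 0.810 0.524
outer loop
vertex 1.218 3.22 -3.233
vertex 2.01 3.027 -2.536
vertex 2.19 3.642 -3.396
endloop
endfacet
facet normal -0.416 0.894 -0.168
outer loop
vertex 1.218 3.22 -3.233
vertex 2.19 3.642 -3.396
vertex 1.64 3.231 -4.219
endloop
endfacet
facet normal -0.857 0.367 -0.363
outer loop
vertex 1.218 3.22 -3.233
vertex 1.64 3.231 -4.219
vertex 1.119 2.361 -3.869
endloop
endfacet
facet normal -0.977 -0.043 0.210
outer loop
vertex 1.218 3.22 -3.233
vertex 1.119 2.361 -3.869
vertex 1.348 2.235 -2.829
endloop
endfacet
facet normal 0.436 0.686 0.582
outer loop
vertex 2.19 3.642 -3.396
vertex 2.01 3.027 -2.536
vertex 2.921 2.919 -3.091
endloop
endfacet
facet normal -0.125 -0.251 0.960
outer loop
vertex 2.01 3.027 -2.536
vertex 1.348 2.235 -2.829
vertex 2.4 2.049 -2.741
endloop
endfacet
facet normal -0.717 -0.693 0.074
outer loop
vertex 1.348 2.235 -2.829
vertex 1.119 2.361 -3.869
vertex 1.85 1.638 -3.564
endloop
endfacet
facet normal -0.523 -0.030 -0.852
outer loop
vertex 1.119 2.361 -3.869
vertex 1.64 3.231 -4.219
vertex 2.03 2.253 -4.424
endloop
endfacet
facet normal 0.190 0.822 -0.537
outer loop
vertex 1.64 3.231 -4.219
vertex 2.19 3.642 -3.396
vertex 2.692 3.045 -4.131
endloop
endfacet
facet normal 0.857 -0.367 0.363
outer loop
vertex 2.822 2.06 -3.727
vertex 2.921 2.919 -3.091
vertex 2.4 2.049 -2.741
endloop
endfacet
facet normal 0.416 -0.894 0.168
outer loop
vertex 2.822 2.06 -3.727
vertex 2.4 2.049 -2.741
vertex 1.85 1.638 -3.564
endloop
endfacet
facet normal 0.264 -0.810 -0.524
outer loop
vertex 2.822 2.06 -3.727
vertex 1.85 1.638 -3.564
vertex 2.03 2.253 -4.424
endloop
endfacet
facet normal 0.611 -0.230 -0.758
outer loop
vertex 2.822 2.06 -3.727
vertex 2.03 2.253 -4.424
vertex 2.692 3.045 -4.131
endloop
endfacet
facet normal 0.977 0.043 -0.210
outer loop
vertex 2.822 2.06 -3.727
vertex 2.692 3.045 -4.131
vertex 2.921 2.919 -3.091
endloop
endfacet
facet normal 0.523 0.030 0.852
outer loop
vertex 2.4 2.049 -2.741
vertex 2.921 2.919 -3.091
vertex 2.01 3.027 -2.536
endloop
endfacet
facet normal -0.190 -0.822 0.537
outer loop
vertex 1.85 1.638 -3.564
vertex 2.4 2.049 -2.741
vertex 1.348 2.235 -2.829
endloop
endfacet
facet normal -0.436 -0.686 -0.582
outer loop
vertex 2.03 2.253 -4.424
vertex 1.85 1.638 -3.564
vertex 1.119 2.361 -3.869
endloop
endfacet
facet normal 0.125 0.251 -0.960
outer loop
vertex 2.692 3.045 -4.131
vertex 2.03 2.253 -4.424
vertex 1.64 3.231 -4.219
endloop
endfacet
facet normal 0.717 0.693 -0.074
outer loop
vertex 2.921 2.919 -3.091
vertex 2.692 3.045 -4.131
vertex 2.19 3.642 -3.396
endloop
endfacet

endsolid
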